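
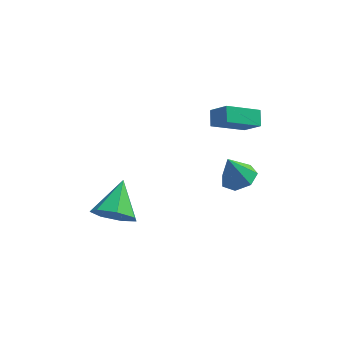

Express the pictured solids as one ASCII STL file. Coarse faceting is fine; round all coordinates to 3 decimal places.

solid 
facet normal 0.359 -0.014 -0.933
outer loop
vertex 1.816 2.451 -0.998
vertex 1.301 3.12 -1.206
vertex 2.112 3.138 -0.894
endloop
endfacet
facet normal 0.574 -0.359 0.736
outer loop
vertex 1.816 2.451 -0.998
vertex 2.112 3.138 -0.894
vertex 0.779 3.14 0.146
endloop
endfacet
facet normal 0.359 -0.013 -0.933
outer loop
vertex 2.112 3.138 -0.894
vertex 1.301 3.12 -1.206
vertex 1.797 3.811 -1.025
endloop
endfacet
facet normal 0.563 0.404 0.721
outer loop
vertex 2.112 3.138 -0.894
vertex 1.797 3.811 -1.025
vertex 0.779 3.14 0.146
endloop
endfacet
facet normal 0.360 -0.014 -0.933
outer loop
vertex 1.797 3.811 -1.025
vertex 1.301 3.12 -1.206
vertex 1.108 3.964 -1.293
endloop
endfacet
facet normal -0.001 0.868 0.497
outer loop
vertex 1.797 3.811 -1.025
vertex 1.108 3.964 -1.293
vertex 0.779 3.14 0.146
endloop
endfacet
facet normal 0.360 -0.014 -0.933
outer loop
vertex 1.108 3.964 -1.293
vertex 1.301 3.12 -1.206
vertex 0.564 3.481 -1.496
endloop
endfacet
facet normal -0.693 0.683 0.232
outer loop
vertex 1.108 3.964 -1.293
vertex 0.564 3.481 -1.496
vertex 0.779 3.14 0.146
endloop
endfacet
facet normal 0.360 -0.015 -0.933
outer loop
vertex 0.564 3.481 -1.496
vertex 1.301 3.12 -1.206
vertex 0.575 2.727 -1.48
endloop
endfacet
facet normal -0.992 -0.012 0.127
outer loop
vertex 0.564 3.481 -1.496
vertex 0.575 2.727 -1.48
vertex 0.779 3.14 0.146
endloop
endfacet
facet normal 0.359 -0.013 -0.933
outer loop
vertex 0.575 2.727 -1.48
vertex 1.301 3.12 -1.206
vertex 1.132 2.268 -1.259
endloop
endfacet
facet normal -0.673 -0.692 0.260
outer loop
vertex 0.575 2.727 -1.48
vertex 1.132 2.268 -1.259
vertex 0.779 3.14 0.146
endloop
endfacet
facet normal 0.360 -0.013 -0.933
outer loop
vertex 1.132 2.268 -1.259
vertex 1.301 3.12 -1.206
vertex 1.816 2.451 -0.998
endloop
endfacet
facet normal 0.024 -0.847 0.531
outer loop
vertex 1.132 2.268 -1.259
vertex 1.816 2.451 -0.998
vertex 0.779 3.14 0.146
endloop
endfacet
facet normal -0.589 0.399 -0.702
outer loop
vertex -0.013 3.15 3.715
vertex 1.431 3.748 2.843
vertex 0.019 2.458 3.295
endloop
endfacet
facet normal -0.807 -0.333 0.488
outer loop
vertex 0.709 1.992 4.117
vertex -0.013 3.15 3.715
vertex 0.019 2.458 3.295
endloop
endfacet
facet normal -0.589 0.399 -0.703
outer loop
vertex 0.019 2.458 3.295
vertex 1.431 3.748 2.843
vertex 1.464 3.057 2.423
endloop
endfacet
facet normal 0.041 -0.854 -0.519
outer loop
vertex 1.464 3.057 2.423
vertex 0.709 1.992 4.117
vertex 0.019 2.458 3.295
endloop
endfacet
facet normal -0.041 0.854 0.518
outer loop
vertex -0.013 3.15 3.715
vertex 2.121 3.282 3.665
vertex 1.431 3.748 2.843
endloop
endfacet
facet normal -0.807 -0.334 0.487
outer loop
vertex 0.676 2.683 4.537
vertex -0.013 3.15 3.715
vertex 0.709 1.992 4.117
endloop
endfacet
facet normal -0.041 0.854 0.519
outer loop
vertex 0.676 2.683 4.537
vertex 2.121 3.282 3.665
vertex -0.013 3.15 3.715
endloop
endfacet
facet normal 0.807 0.335 -0.487
outer loop
vertex 1.431 3.748 2.843
vertex 2.121 3.282 3.665
vertex 1.464 3.057 2.423
endloop
endfacet
facet normal 0.040 -0.854 -0.519
outer loop
vertex 2.153 2.59 3.245
vertex 0.709 1.992 4.117
vertex 1.464 3.057 2.423
endloop
endfacet
facet normal 0.807 0.333 -0.487
outer loop
vertex 1.464 3.057 2.423
vertex 2.121 3.282 3.665
vertex 2.153 2.59 3.245
endloop
endfacet
facet normal 0.589 -0.399 0.703
outer loop
vertex 2.153 2.59 3.245
vertex 0.676 2.683 4.537
vertex 0.709 1.992 4.117
endloop
endfacet
facet normal 0.589 -0.399 0.702
outer loop
vertex 2.121 3.282 3.665
vertex 0.676 2.683 4.537
vertex 2.153 2.59 3.245
endloop
endfacet
facet normal -0.178 -0.858 -0.481
outer loop
vertex -3.042 -1.211 0.597
vertex -3.941 -0.827 0.245
vertex -2.999 -0.777 -0.193
endloop
endfacet
facet normal 0.955 0.236 0.181
outer loop
vertex -3.042 -1.211 0.597
vertex -2.999 -0.777 -0.193
vertex -3.619 0.727 1.115
endloop
endfacet
facet normal -0.178 -0.859 -0.480
outer loop
vertex -2.999 -0.777 -0.193
vertex -3.941 -0.827 0.245
vertex -3.666 -0.381 -0.654
endloop
endfacet
facet normal 0.659 0.630 -0.412
outer loop
vertex -2.999 -0.777 -0.193
vertex -3.666 -0.381 -0.654
vertex -3.619 0.727 1.115
endloop
endfacet
facet normal -0.179 -0.859 -0.481
outer loop
vertex -3.666 -0.381 -0.654
vertex -3.941 -0.827 0.245
vertex -4.54 -0.32 -0.438
endloop
endfacet
facet normal -0.071 0.846 -0.528
outer loop
vertex -3.666 -0.381 -0.654
vertex -4.54 -0.32 -0.438
vertex -3.619 0.727 1.115
endloop
endfacet
facet normal -0.178 -0.858 -0.481
outer loop
vertex -4.54 -0.32 -0.438
vertex -3.941 -0.827 0.245
vertex -4.964 -0.641 0.292
endloop
endfacet
facet normal -0.686 0.723 -0.081
outer loop
vertex -4.54 -0.32 -0.438
vertex -4.964 -0.641 0.292
vertex -3.619 0.727 1.115
endloop
endfacet
facet normal -0.178 -0.858 -0.481
outer loop
vertex -4.964 -0.641 0.292
vertex -3.941 -0.827 0.245
vertex -4.617 -1.102 0.986
endloop
endfacet
facet normal -0.722 0.352 0.595
outer loop
vertex -4.964 -0.641 0.292
vertex -4.617 -1.102 0.986
vertex -3.619 0.727 1.115
endloop
endfacet
facet normal -0.178 -0.858 -0.481
outer loop
vertex -4.617 -1.102 0.986
vertex -3.941 -0.827 0.245
vertex -3.762 -1.356 1.122
endloop
endfacet
facet normal -0.153 0.014 0.988
outer loop
vertex -4.617 -1.102 0.986
vertex -3.762 -1.356 1.122
vertex -3.619 0.727 1.115
endloop
endfacet
facet normal -0.178 -0.858 -0.481
outer loop
vertex -3.762 -1.356 1.122
vertex -3.941 -0.827 0.245
vertex -3.042 -1.211 0.597
endloop
endfacet
facet normal 0.594 -0.038 0.804
outer loop
vertex -3.762 -1.356 1.122
vertex -3.042 -1.211 0.597
vertex -3.619 0.727 1.115
endloop
endfacet

endsolid


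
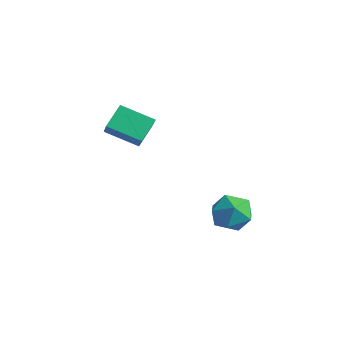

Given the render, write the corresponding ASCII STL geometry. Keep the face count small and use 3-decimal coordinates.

solid 
facet normal -0.590 0.381 -0.712
outer loop
vertex -5.265 0.85 2.805
vertex -3.711 1.831 2.041
vertex -4.954 -0.339 1.911
endloop
endfacet
facet normal -0.781 -0.493 0.383
outer loop
vertex -4.069 -0.911 2.979
vertex -5.265 0.85 2.805
vertex -4.954 -0.339 1.911
endloop
endfacet
facet normal -0.590 0.381 -0.712
outer loop
vertex -4.954 -0.339 1.911
vertex -3.711 1.831 2.041
vertex -3.4 0.642 1.147
endloop
endfacet
facet normal 0.205 -0.782 -0.588
outer loop
vertex -3.4 0.642 1.147
vertex -4.069 -0.911 2.979
vertex -4.954 -0.339 1.911
endloop
endfacet
facet normal -0.205 0.782 0.588
outer loop
vertex -5.265 0.85 2.805
vertex -2.826 1.259 3.109
vertex -3.711 1.831 2.041
endloop
endfacet
facet normal -0.781 -0.493 0.383
outer loop
vertex -4.38 0.278 3.873
vertex -5.265 0.85 2.805
vertex -4.069 -0.911 2.979
endloop
endfacet
facet normal -0.205 0.782 0.588
outer loop
vertex -4.38 0.278 3.873
vertex -2.826 1.259 3.109
vertex -5.265 0.85 2.805
endloop
endfacet
facet normal 0.781 0.493 -0.383
outer loop
vertex -3.711 1.831 2.041
vertex -2.826 1.259 3.109
vertex -3.4 0.642 1.147
endloop
endfacet
facet normal 0.205 -0.782 -0.588
outer loop
vertex -2.515 0.07 2.215
vertex -4.069 -0.911 2.979
vertex -3.4 0.642 1.147
endloop
endfacet
facet normal 0.781 0.493 -0.383
outer loop
vertex -3.4 0.642 1.147
vertex -2.826 1.259 3.109
vertex -2.515 0.07 2.215
endloop
endfacet
facet normal 0.590 -0.381 0.712
outer loop
vertex -2.515 0.07 2.215
vertex -4.38 0.278 3.873
vertex -4.069 -0.911 2.979
endloop
endfacet
facet normal 0.590 -0.381 0.712
outer loop
vertex -2.826 1.259 3.109
vertex -4.38 0.278 3.873
vertex -2.515 0.07 2.215
endloop
endfacet
facet normal -0.885 0.400 -0.238
outer loop
vertex 1.274 2.461 -2.623
vertex 0.749 1.841 -1.714
vertex 1.199 2.956 -1.511
endloop
endfacet
facet normal -0.351 0.846 -0.400
outer loop
vertex 1.274 2.461 -2.623
vertex 1.199 2.956 -1.511
vertex 2.224 3.073 -2.163
endloop
endfacet
facet normal 0.084 0.512 -0.855
outer loop
vertex 1.274 2.461 -2.623
vertex 2.224 3.073 -2.163
vertex 2.406 2.03 -2.769
endloop
endfacet
facet normal -0.179 -0.141 -0.974
outer loop
vertex 1.274 2.461 -2.623
vertex 2.406 2.03 -2.769
vertex 1.495 1.269 -2.491
endloop
endfacet
facet normal -0.778 -0.210 -0.592
outer loop
vertex 1.274 2.461 -2.623
vertex 1.495 1.269 -2.491
vertex 0.749 1.841 -1.714
endloop
endfacet
facet normal 0.014 0.980 0.198
outer loop
vertex 2.224 3.073 -2.163
vertex 1.199 2.956 -1.511
vertex 2.285 2.831 -0.969
endloop
endfacet
facet normal -0.849 0.259 0.461
outer loop
vertex 1.199 2.956 -1.511
vertex 0.749 1.841 -1.714
vertex 1.374 2.07 -0.691
endloop
endfacet
facet normal -0.676 -0.728 -0.113
outer loop
vertex 0.749 1.841 -1.714
vertex 1.495 1.269 -2.491
vertex 1.556 1.027 -1.297
endloop
endfacet
facet normal 0.293 -0.618 -0.730
outer loop
vertex 1.495 1.269 -2.491
vertex 2.406 2.03 -2.769
vertex 2.581 1.144 -1.949
endloop
endfacet
facet normal 0.720 0.438 -0.538
outer loop
vertex 2.406 2.03 -2.769
vertex 2.224 3.073 -2.163
vertex 3.031 2.259 -1.746
endloop
endfacet
facet normal 0.179 0.141 0.974
outer loop
vertex 2.506 1.639 -0.837
vertex 2.285 2.831 -0.969
vertex 1.374 2.07 -0.691
endloop
endfacet
facet normal -0.084 -0.512 0.855
outer loop
vertex 2.506 1.639 -0.837
vertex 1.374 2.07 -0.691
vertex 1.556 1.027 -1.297
endloop
endfacet
facet normal 0.351 -0.846 0.400
outer loop
vertex 2.506 1.639 -0.837
vertex 1.556 1.027 -1.297
vertex 2.581 1.144 -1.949
endloop
endfacet
facet normal 0.885 -0.400 0.238
outer loop
vertex 2.506 1.639 -0.837
vertex 2.581 1.144 -1.949
vertex 3.031 2.259 -1.746
endloop
endfacet
facet normal 0.778 0.210 0.592
outer loop
vertex 2.506 1.639 -0.837
vertex 3.031 2.259 -1.746
vertex 2.285 2.831 -0.969
endloop
endfacet
facet normal -0.293 0.618 0.730
outer loop
vertex 1.374 2.07 -0.691
vertex 2.285 2.831 -0.969
vertex 1.199 2.956 -1.511
endloop
endfacet
facet normal -0.720 -0.438 0.538
outer loop
vertex 1.556 1.027 -1.297
vertex 1.374 2.07 -0.691
vertex 0.749 1.841 -1.714
endloop
endfacet
facet normal -0.014 -0.980 -0.198
outer loop
vertex 2.581 1.144 -1.949
vertex 1.556 1.027 -1.297
vertex 1.495 1.269 -2.491
endloop
endfacet
facet normal 0.849 -0.259 -0.461
outer loop
vertex 3.031 2.259 -1.746
vertex 2.581 1.144 -1.949
vertex 2.406 2.03 -2.769
endloop
endfacet
facet normal 0.676 0.728 0.113
outer loop
vertex 2.285 2.831 -0.969
vertex 3.031 2.259 -1.746
vertex 2.224 3.073 -2.163
endloop
endfacet

endsolid


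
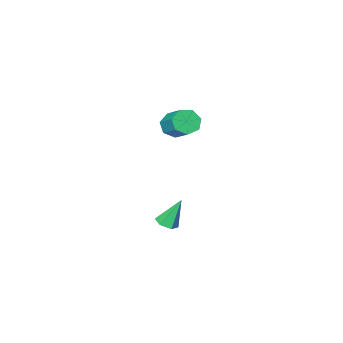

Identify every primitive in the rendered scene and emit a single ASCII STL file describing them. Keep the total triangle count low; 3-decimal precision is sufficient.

solid 
facet normal 0.386 -0.174 -0.906
outer loop
vertex -0.143 -0.627 -3.553
vertex -0.653 -0.838 -3.73
vertex -0.537 -0.273 -3.789
endloop
endfacet
facet normal 0.478 0.789 0.385
outer loop
vertex -0.143 -0.627 -3.553
vertex -0.537 -0.273 -3.789
vertex -1.267 -0.562 -2.29
endloop
endfacet
facet normal 0.386 -0.174 -0.906
outer loop
vertex -0.537 -0.273 -3.789
vertex -0.653 -0.838 -3.73
vertex -1.047 -0.484 -3.966
endloop
endfacet
facet normal -0.380 0.925 -0.007
outer loop
vertex -0.537 -0.273 -3.789
vertex -1.047 -0.484 -3.966
vertex -1.267 -0.562 -2.29
endloop
endfacet
facet normal 0.386 -0.174 -0.906
outer loop
vertex -1.047 -0.484 -3.966
vertex -0.653 -0.838 -3.73
vertex -1.164 -1.049 -3.907
endloop
endfacet
facet normal -0.975 0.189 -0.119
outer loop
vertex -1.047 -0.484 -3.966
vertex -1.164 -1.049 -3.907
vertex -1.267 -0.562 -2.29
endloop
endfacet
facet normal 0.386 -0.174 -0.906
outer loop
vertex -1.164 -1.049 -3.907
vertex -0.653 -0.838 -3.73
vertex -0.77 -1.403 -3.671
endloop
endfacet
facet normal -0.711 -0.684 0.161
outer loop
vertex -1.164 -1.049 -3.907
vertex -0.77 -1.403 -3.671
vertex -1.267 -0.562 -2.29
endloop
endfacet
facet normal 0.384 -0.174 -0.907
outer loop
vertex -0.77 -1.403 -3.671
vertex -0.653 -0.838 -3.73
vertex -0.259 -1.192 -3.495
endloop
endfacet
facet normal 0.148 -0.820 0.553
outer loop
vertex -0.77 -1.403 -3.671
vertex -0.259 -1.192 -3.495
vertex -1.267 -0.562 -2.29
endloop
endfacet
facet normal 0.386 -0.172 -0.906
outer loop
vertex -0.259 -1.192 -3.495
vertex -0.653 -0.838 -3.73
vertex -0.143 -0.627 -3.553
endloop
endfacet
facet normal 0.742 -0.084 0.665
outer loop
vertex -0.259 -1.192 -3.495
vertex -0.143 -0.627 -3.553
vertex -1.267 -0.562 -2.29
endloop
endfacet
facet normal -0.130 -0.824 -0.552
outer loop
vertex -0.884 -1.719 2.339
vertex -1.5 -1.46 2.097
vertex -0.849 -1.381 1.826
endloop
endfacet
facet normal 0.990 -0.140 -0.025
outer loop
vertex -0.884 -1.719 2.339
vertex -0.849 -1.381 1.826
vertex -0.685 -0.46 3.184
endloop
endfacet
facet normal 0.990 -0.141 -0.024
outer loop
vertex -0.685 -0.46 3.184
vertex -0.849 -1.381 1.826
vertex -0.649 -0.121 2.671
endloop
endfacet
facet normal 0.131 0.823 0.553
outer loop
vertex -0.685 -0.46 3.184
vertex -0.649 -0.121 2.671
vertex -1.3 -0.2 2.943
endloop
endfacet
facet normal -0.130 -0.823 -0.552
outer loop
vertex -0.849 -1.381 1.826
vertex -1.5 -1.46 2.097
vertex -1.303 -1.102 1.517
endloop
endfacet
facet normal 0.663 0.341 -0.666
outer loop
vertex -0.849 -1.381 1.826
vertex -1.303 -1.102 1.517
vertex -0.649 -0.121 2.671
endloop
endfacet
facet normal 0.662 0.342 -0.666
outer loop
vertex -0.649 -0.121 2.671
vertex -1.303 -1.102 1.517
vertex -1.104 0.158 2.362
endloop
endfacet
facet normal 0.131 0.824 0.552
outer loop
vertex -0.649 -0.121 2.671
vertex -1.104 0.158 2.362
vertex -1.3 -0.2 2.943
endloop
endfacet
facet normal -0.131 -0.823 -0.553
outer loop
vertex -1.303 -1.102 1.517
vertex -1.5 -1.46 2.097
vertex -1.906 -1.092 1.645
endloop
endfacet
facet normal -0.162 0.567 -0.808
outer loop
vertex -1.303 -1.102 1.517
vertex -1.906 -1.092 1.645
vertex -1.104 0.158 2.362
endloop
endfacet
facet normal -0.164 0.568 -0.806
outer loop
vertex -1.104 0.158 2.362
vertex -1.906 -1.092 1.645
vertex -1.706 0.167 2.491
endloop
endfacet
facet normal 0.131 0.824 0.552
outer loop
vertex -1.104 0.158 2.362
vertex -1.706 0.167 2.491
vertex -1.3 -0.2 2.943
endloop
endfacet
facet normal -0.131 -0.823 -0.553
outer loop
vertex -1.906 -1.092 1.645
vertex -1.5 -1.46 2.097
vertex -2.202 -1.36 2.114
endloop
endfacet
facet normal -0.867 0.365 -0.339
outer loop
vertex -1.906 -1.092 1.645
vertex -2.202 -1.36 2.114
vertex -1.706 0.167 2.491
endloop
endfacet
facet normal -0.866 0.366 -0.341
outer loop
vertex -1.706 0.167 2.491
vertex -2.202 -1.36 2.114
vertex -2.003 -0.1 2.959
endloop
endfacet
facet normal 0.130 0.824 0.552
outer loop
vertex -1.706 0.167 2.491
vertex -2.003 -0.1 2.959
vertex -1.3 -0.2 2.943
endloop
endfacet
facet normal -0.131 -0.824 -0.552
outer loop
vertex -2.202 -1.36 2.114
vertex -1.5 -1.46 2.097
vertex -1.97 -1.703 2.571
endloop
endfacet
facet normal -0.917 -0.111 0.382
outer loop
vertex -2.202 -1.36 2.114
vertex -1.97 -1.703 2.571
vertex -2.003 -0.1 2.959
endloop
endfacet
facet normal -0.917 -0.111 0.382
outer loop
vertex -2.003 -0.1 2.959
vertex -1.97 -1.703 2.571
vertex -1.771 -0.443 3.416
endloop
endfacet
facet normal 0.130 0.824 0.552
outer loop
vertex -2.003 -0.1 2.959
vertex -1.771 -0.443 3.416
vertex -1.3 -0.2 2.943
endloop
endfacet
facet normal -0.131 -0.823 -0.552
outer loop
vertex -1.97 -1.703 2.571
vertex -1.5 -1.46 2.097
vertex -1.384 -1.863 2.67
endloop
endfacet
facet normal -0.276 -0.505 0.818
outer loop
vertex -1.97 -1.703 2.571
vertex -1.384 -1.863 2.67
vertex -1.771 -0.443 3.416
endloop
endfacet
facet normal -0.277 -0.505 0.818
outer loop
vertex -1.771 -0.443 3.416
vertex -1.384 -1.863 2.67
vertex -1.184 -0.603 3.516
endloop
endfacet
facet normal 0.130 0.823 0.553
outer loop
vertex -1.771 -0.443 3.416
vertex -1.184 -0.603 3.516
vertex -1.3 -0.2 2.943
endloop
endfacet
facet normal -0.129 -0.823 -0.553
outer loop
vertex -1.384 -1.863 2.67
vertex -1.5 -1.46 2.097
vertex -0.884 -1.719 2.339
endloop
endfacet
facet normal 0.571 -0.518 0.637
outer loop
vertex -1.384 -1.863 2.67
vertex -0.884 -1.719 2.339
vertex -1.184 -0.603 3.516
endloop
endfacet
facet normal 0.572 -0.518 0.637
outer loop
vertex -1.184 -0.603 3.516
vertex -0.884 -1.719 2.339
vertex -0.685 -0.46 3.184
endloop
endfacet
facet normal 0.132 0.823 0.552
outer loop
vertex -1.184 -0.603 3.516
vertex -0.685 -0.46 3.184
vertex -1.3 -0.2 2.943
endloop
endfacet

endsolid


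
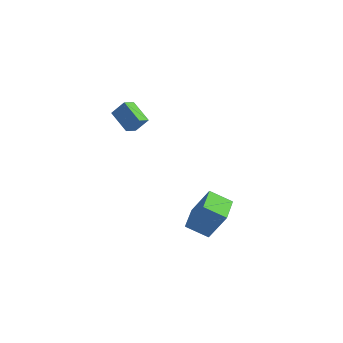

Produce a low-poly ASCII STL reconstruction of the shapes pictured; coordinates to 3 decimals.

solid 
facet normal -0.488 -0.130 -0.863
outer loop
vertex 2.1 -1.598 -4.271
vertex 1.34 0.068 -4.091
vertex 3.223 -1.008 -4.995
endloop
endfacet
facet normal 0.413 -0.906 -0.097
outer loop
vertex 4.2 -0.748 -3.269
vertex 2.1 -1.598 -4.271
vertex 3.223 -1.008 -4.995
endloop
endfacet
facet normal -0.488 -0.130 -0.863
outer loop
vertex 3.223 -1.008 -4.995
vertex 1.34 0.068 -4.091
vertex 2.463 0.658 -4.815
endloop
endfacet
facet normal 0.769 0.404 -0.496
outer loop
vertex 2.463 0.658 -4.815
vertex 4.2 -0.748 -3.269
vertex 3.223 -1.008 -4.995
endloop
endfacet
facet normal -0.769 -0.404 0.496
outer loop
vertex 2.1 -1.598 -4.271
vertex 2.317 0.328 -2.365
vertex 1.34 0.068 -4.091
endloop
endfacet
facet normal 0.413 -0.906 -0.097
outer loop
vertex 3.077 -1.338 -2.545
vertex 2.1 -1.598 -4.271
vertex 4.2 -0.748 -3.269
endloop
endfacet
facet normal -0.769 -0.404 0.496
outer loop
vertex 3.077 -1.338 -2.545
vertex 2.317 0.328 -2.365
vertex 2.1 -1.598 -4.271
endloop
endfacet
facet normal -0.413 0.906 0.097
outer loop
vertex 1.34 0.068 -4.091
vertex 2.317 0.328 -2.365
vertex 2.463 0.658 -4.815
endloop
endfacet
facet normal 0.769 0.404 -0.496
outer loop
vertex 3.44 0.918 -3.089
vertex 4.2 -0.748 -3.269
vertex 2.463 0.658 -4.815
endloop
endfacet
facet normal -0.413 0.906 0.097
outer loop
vertex 2.463 0.658 -4.815
vertex 2.317 0.328 -2.365
vertex 3.44 0.918 -3.089
endloop
endfacet
facet normal 0.488 0.130 0.863
outer loop
vertex 3.44 0.918 -3.089
vertex 3.077 -1.338 -2.545
vertex 4.2 -0.748 -3.269
endloop
endfacet
facet normal 0.488 0.130 0.863
outer loop
vertex 2.317 0.328 -2.365
vertex 3.077 -1.338 -2.545
vertex 3.44 0.918 -3.089
endloop
endfacet
facet normal -0.815 0.238 0.528
outer loop
vertex -1.859 -1.62 3.927
vertex -1.819 -0.843 3.639
vertex -2.505 -1.909 3.059
endloop
endfacet
facet normal -0.048 -0.936 0.347
outer loop
vertex -1.241 -2.277 2.241
vertex -1.859 -1.62 3.927
vertex -2.505 -1.909 3.059
endloop
endfacet
facet normal -0.815 0.238 0.528
outer loop
vertex -2.505 -1.909 3.059
vertex -1.819 -0.843 3.639
vertex -2.465 -1.132 2.771
endloop
endfacet
facet normal -0.577 -0.258 -0.775
outer loop
vertex -2.465 -1.132 2.771
vertex -1.241 -2.277 2.241
vertex -2.505 -1.909 3.059
endloop
endfacet
facet normal 0.577 0.258 0.775
outer loop
vertex -1.859 -1.62 3.927
vertex -0.555 -1.211 2.821
vertex -1.819 -0.843 3.639
endloop
endfacet
facet normal -0.048 -0.936 0.347
outer loop
vertex -0.595 -1.988 3.109
vertex -1.859 -1.62 3.927
vertex -1.241 -2.277 2.241
endloop
endfacet
facet normal 0.577 0.258 0.775
outer loop
vertex -0.595 -1.988 3.109
vertex -0.555 -1.211 2.821
vertex -1.859 -1.62 3.927
endloop
endfacet
facet normal 0.048 0.936 -0.347
outer loop
vertex -1.819 -0.843 3.639
vertex -0.555 -1.211 2.821
vertex -2.465 -1.132 2.771
endloop
endfacet
facet normal -0.577 -0.258 -0.775
outer loop
vertex -1.201 -1.5 1.953
vertex -1.241 -2.277 2.241
vertex -2.465 -1.132 2.771
endloop
endfacet
facet normal 0.048 0.936 -0.347
outer loop
vertex -2.465 -1.132 2.771
vertex -0.555 -1.211 2.821
vertex -1.201 -1.5 1.953
endloop
endfacet
facet normal 0.815 -0.238 -0.528
outer loop
vertex -1.201 -1.5 1.953
vertex -0.595 -1.988 3.109
vertex -1.241 -2.277 2.241
endloop
endfacet
facet normal 0.815 -0.238 -0.528
outer loop
vertex -0.555 -1.211 2.821
vertex -0.595 -1.988 3.109
vertex -1.201 -1.5 1.953
endloop
endfacet

endsolid


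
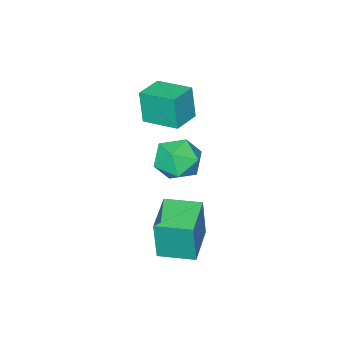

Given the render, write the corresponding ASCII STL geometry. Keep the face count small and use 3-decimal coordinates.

solid 
facet normal -0.534 0.844 0.048
outer loop
vertex 1.949 -0.262 -1.61
vertex 3.462 0.703 -1.754
vertex 1.766 -0.266 -3.571
endloop
endfacet
facet normal -0.841 -0.536 0.080
outer loop
vertex 2.598 -1.583 -3.646
vertex 1.949 -0.262 -1.61
vertex 1.766 -0.266 -3.571
endloop
endfacet
facet normal -0.534 0.844 0.048
outer loop
vertex 1.766 -0.266 -3.571
vertex 3.462 0.703 -1.754
vertex 3.278 0.699 -3.715
endloop
endfacet
facet normal -0.093 -0.002 -0.996
outer loop
vertex 3.278 0.699 -3.715
vertex 2.598 -1.583 -3.646
vertex 1.766 -0.266 -3.571
endloop
endfacet
facet normal 0.093 0.002 0.996
outer loop
vertex 1.949 -0.262 -1.61
vertex 4.294 -0.614 -1.829
vertex 3.462 0.703 -1.754
endloop
endfacet
facet normal -0.840 -0.536 0.080
outer loop
vertex 2.782 -1.579 -1.685
vertex 1.949 -0.262 -1.61
vertex 2.598 -1.583 -3.646
endloop
endfacet
facet normal 0.093 0.002 0.996
outer loop
vertex 2.782 -1.579 -1.685
vertex 4.294 -0.614 -1.829
vertex 1.949 -0.262 -1.61
endloop
endfacet
facet normal 0.841 0.536 -0.080
outer loop
vertex 3.462 0.703 -1.754
vertex 4.294 -0.614 -1.829
vertex 3.278 0.699 -3.715
endloop
endfacet
facet normal -0.093 -0.002 -0.996
outer loop
vertex 4.111 -0.618 -3.79
vertex 2.598 -1.583 -3.646
vertex 3.278 0.699 -3.715
endloop
endfacet
facet normal 0.840 0.536 -0.080
outer loop
vertex 3.278 0.699 -3.715
vertex 4.294 -0.614 -1.829
vertex 4.111 -0.618 -3.79
endloop
endfacet
facet normal 0.534 -0.844 -0.048
outer loop
vertex 4.111 -0.618 -3.79
vertex 2.782 -1.579 -1.685
vertex 2.598 -1.583 -3.646
endloop
endfacet
facet normal 0.534 -0.844 -0.048
outer loop
vertex 4.294 -0.614 -1.829
vertex 2.782 -1.579 -1.685
vertex 4.111 -0.618 -3.79
endloop
endfacet
facet normal -0.977 -0.202 -0.063
outer loop
vertex 0.233 -4.494 2.456
vertex -0.112 -2.9 2.702
vertex 0.282 -4.243 0.896
endloop
endfacet
facet normal 0.210 -0.966 -0.149
outer loop
vertex 1.552 -3.98 0.978
vertex 0.233 -4.494 2.456
vertex 0.282 -4.243 0.896
endloop
endfacet
facet normal -0.977 -0.202 -0.063
outer loop
vertex 0.282 -4.243 0.896
vertex -0.112 -2.9 2.702
vertex -0.064 -2.649 1.143
endloop
endfacet
facet normal 0.031 0.160 -0.987
outer loop
vertex -0.064 -2.649 1.143
vertex 1.552 -3.98 0.978
vertex 0.282 -4.243 0.896
endloop
endfacet
facet normal -0.031 -0.159 0.987
outer loop
vertex 0.233 -4.494 2.456
vertex 1.158 -2.637 2.784
vertex -0.112 -2.9 2.702
endloop
endfacet
facet normal 0.209 -0.966 -0.149
outer loop
vertex 1.504 -4.231 2.537
vertex 0.233 -4.494 2.456
vertex 1.552 -3.98 0.978
endloop
endfacet
facet normal -0.030 -0.159 0.987
outer loop
vertex 1.504 -4.231 2.537
vertex 1.158 -2.637 2.784
vertex 0.233 -4.494 2.456
endloop
endfacet
facet normal -0.210 0.966 0.149
outer loop
vertex -0.112 -2.9 2.702
vertex 1.158 -2.637 2.784
vertex -0.064 -2.649 1.143
endloop
endfacet
facet normal 0.030 0.159 -0.987
outer loop
vertex 1.207 -2.386 1.224
vertex 1.552 -3.98 0.978
vertex -0.064 -2.649 1.143
endloop
endfacet
facet normal -0.209 0.966 0.149
outer loop
vertex -0.064 -2.649 1.143
vertex 1.158 -2.637 2.784
vertex 1.207 -2.386 1.224
endloop
endfacet
facet normal 0.977 0.202 0.063
outer loop
vertex 1.207 -2.386 1.224
vertex 1.504 -4.231 2.537
vertex 1.552 -3.98 0.978
endloop
endfacet
facet normal 0.977 0.202 0.063
outer loop
vertex 1.158 -2.637 2.784
vertex 1.504 -4.231 2.537
vertex 1.207 -2.386 1.224
endloop
endfacet
facet normal -0.639 0.522 0.564
outer loop
vertex -0.728 -2.941 -1.626
vertex -0.139 -3.234 -0.687
vertex 0.134 -2.28 -1.261
endloop
endfacet
facet normal -0.583 0.808 -0.087
outer loop
vertex -0.728 -2.941 -1.626
vertex 0.134 -2.28 -1.261
vertex 0.008 -2.491 -2.38
endloop
endfacet
facet normal -0.766 0.308 -0.564
outer loop
vertex -0.728 -2.941 -1.626
vertex 0.008 -2.491 -2.38
vertex -0.341 -3.576 -2.499
endloop
endfacet
facet normal -0.936 -0.286 -0.207
outer loop
vertex -0.728 -2.941 -1.626
vertex -0.341 -3.576 -2.499
vertex -0.432 -4.035 -1.453
endloop
endfacet
facet normal -0.858 -0.155 0.490
outer loop
vertex -0.728 -2.941 -1.626
vertex -0.432 -4.035 -1.453
vertex -0.139 -3.234 -0.687
endloop
endfacet
facet normal 0.102 0.975 -0.195
outer loop
vertex 0.008 -2.491 -2.38
vertex 0.134 -2.28 -1.261
vertex 1.052 -2.505 -1.907
endloop
endfacet
facet normal 0.010 0.513 0.858
outer loop
vertex 0.134 -2.28 -1.261
vertex -0.139 -3.234 -0.687
vertex 0.961 -2.964 -0.861
endloop
endfacet
facet normal -0.342 -0.581 0.738
outer loop
vertex -0.139 -3.234 -0.687
vertex -0.432 -4.035 -1.453
vertex 0.612 -4.049 -0.98
endloop
endfacet
facet normal -0.468 -0.793 -0.389
outer loop
vertex -0.432 -4.035 -1.453
vertex -0.341 -3.576 -2.499
vertex 0.486 -4.26 -2.099
endloop
endfacet
facet normal -0.194 0.168 -0.966
outer loop
vertex -0.341 -3.576 -2.499
vertex 0.008 -2.491 -2.38
vertex 0.759 -3.306 -2.673
endloop
endfacet
facet normal 0.936 0.286 0.207
outer loop
vertex 1.348 -3.599 -1.734
vertex 1.052 -2.505 -1.907
vertex 0.961 -2.964 -0.861
endloop
endfacet
facet normal 0.766 -0.308 0.564
outer loop
vertex 1.348 -3.599 -1.734
vertex 0.961 -2.964 -0.861
vertex 0.612 -4.049 -0.98
endloop
endfacet
facet normal 0.583 -0.808 0.087
outer loop
vertex 1.348 -3.599 -1.734
vertex 0.612 -4.049 -0.98
vertex 0.486 -4.26 -2.099
endloop
endfacet
facet normal 0.639 -0.522 -0.564
outer loop
vertex 1.348 -3.599 -1.734
vertex 0.486 -4.26 -2.099
vertex 0.759 -3.306 -2.673
endloop
endfacet
facet normal 0.858 0.155 -0.490
outer loop
vertex 1.348 -3.599 -1.734
vertex 0.759 -3.306 -2.673
vertex 1.052 -2.505 -1.907
endloop
endfacet
facet normal 0.468 0.793 0.389
outer loop
vertex 0.961 -2.964 -0.861
vertex 1.052 -2.505 -1.907
vertex 0.134 -2.28 -1.261
endloop
endfacet
facet normal 0.194 -0.168 0.966
outer loop
vertex 0.612 -4.049 -0.98
vertex 0.961 -2.964 -0.861
vertex -0.139 -3.234 -0.687
endloop
endfacet
facet normal -0.102 -0.975 0.195
outer loop
vertex 0.486 -4.26 -2.099
vertex 0.612 -4.049 -0.98
vertex -0.432 -4.035 -1.453
endloop
endfacet
facet normal -0.010 -0.513 -0.858
outer loop
vertex 0.759 -3.306 -2.673
vertex 0.486 -4.26 -2.099
vertex -0.341 -3.576 -2.499
endloop
endfacet
facet normal 0.342 0.581 -0.738
outer loop
vertex 1.052 -2.505 -1.907
vertex 0.759 -3.306 -2.673
vertex 0.008 -2.491 -2.38
endloop
endfacet

endsolid


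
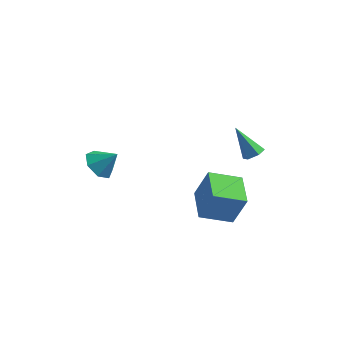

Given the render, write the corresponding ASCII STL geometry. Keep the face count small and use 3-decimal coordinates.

solid 
facet normal -0.856 -0.379 0.352
outer loop
vertex 3.606 -2.725 1.613
vertex 2.83 -0.804 1.796
vertex 2.861 -2.842 -0.326
endloop
endfacet
facet normal 0.373 -0.924 -0.088
outer loop
vertex 4.59 -2.076 -1.036
vertex 3.606 -2.725 1.613
vertex 2.861 -2.842 -0.326
endloop
endfacet
facet normal -0.856 -0.379 0.352
outer loop
vertex 2.861 -2.842 -0.326
vertex 2.83 -0.804 1.796
vertex 2.085 -0.921 -0.143
endloop
endfacet
facet normal -0.358 -0.056 -0.932
outer loop
vertex 2.085 -0.921 -0.143
vertex 4.59 -2.076 -1.036
vertex 2.861 -2.842 -0.326
endloop
endfacet
facet normal 0.358 0.056 0.932
outer loop
vertex 3.606 -2.725 1.613
vertex 4.559 -0.038 1.086
vertex 2.83 -0.804 1.796
endloop
endfacet
facet normal 0.373 -0.924 -0.088
outer loop
vertex 5.335 -1.959 0.903
vertex 3.606 -2.725 1.613
vertex 4.59 -2.076 -1.036
endloop
endfacet
facet normal 0.358 0.056 0.932
outer loop
vertex 5.335 -1.959 0.903
vertex 4.559 -0.038 1.086
vertex 3.606 -2.725 1.613
endloop
endfacet
facet normal -0.373 0.924 0.088
outer loop
vertex 2.83 -0.804 1.796
vertex 4.559 -0.038 1.086
vertex 2.085 -0.921 -0.143
endloop
endfacet
facet normal -0.358 -0.056 -0.932
outer loop
vertex 3.814 -0.155 -0.853
vertex 4.59 -2.076 -1.036
vertex 2.085 -0.921 -0.143
endloop
endfacet
facet normal -0.373 0.924 0.088
outer loop
vertex 2.085 -0.921 -0.143
vertex 4.559 -0.038 1.086
vertex 3.814 -0.155 -0.853
endloop
endfacet
facet normal 0.856 0.379 -0.352
outer loop
vertex 3.814 -0.155 -0.853
vertex 5.335 -1.959 0.903
vertex 4.59 -2.076 -1.036
endloop
endfacet
facet normal 0.856 0.379 -0.352
outer loop
vertex 4.559 -0.038 1.086
vertex 5.335 -1.959 0.903
vertex 3.814 -0.155 -0.853
endloop
endfacet
facet normal -0.701 -0.125 -0.703
outer loop
vertex -2.539 -1.82 0.824
vertex -3.252 -1.381 1.457
vertex -2.628 -0.916 0.752
endloop
endfacet
facet normal 0.974 0.079 -0.212
outer loop
vertex -2.539 -1.82 0.824
vertex -2.628 -0.916 0.752
vertex -2.228 -1.199 2.483
endloop
endfacet
facet normal -0.701 -0.123 -0.702
outer loop
vertex -2.628 -0.916 0.752
vertex -3.252 -1.381 1.457
vertex -3.186 -0.362 1.212
endloop
endfacet
facet normal 0.687 0.725 -0.040
outer loop
vertex -2.628 -0.916 0.752
vertex -3.186 -0.362 1.212
vertex -2.228 -1.199 2.483
endloop
endfacet
facet normal -0.701 -0.124 -0.703
outer loop
vertex -3.186 -0.362 1.212
vertex -3.252 -1.381 1.457
vertex -3.794 -0.575 1.856
endloop
endfacet
facet normal 0.169 0.877 0.450
outer loop
vertex -3.186 -0.362 1.212
vertex -3.794 -0.575 1.856
vertex -2.228 -1.199 2.483
endloop
endfacet
facet normal -0.701 -0.124 -0.702
outer loop
vertex -3.794 -0.575 1.856
vertex -3.252 -1.381 1.457
vertex -3.994 -1.395 2.2
endloop
endfacet
facet normal -0.189 0.419 0.888
outer loop
vertex -3.794 -0.575 1.856
vertex -3.994 -1.395 2.2
vertex -2.228 -1.199 2.483
endloop
endfacet
facet normal -0.701 -0.125 -0.702
outer loop
vertex -3.994 -1.395 2.2
vertex -3.252 -1.381 1.457
vertex -3.634 -2.204 1.985
endloop
endfacet
facet normal -0.118 -0.304 0.945
outer loop
vertex -3.994 -1.395 2.2
vertex -3.634 -2.204 1.985
vertex -2.228 -1.199 2.483
endloop
endfacet
facet normal -0.701 -0.125 -0.702
outer loop
vertex -3.634 -2.204 1.985
vertex -3.252 -1.381 1.457
vertex -2.987 -2.393 1.372
endloop
endfacet
facet normal 0.329 -0.747 0.578
outer loop
vertex -3.634 -2.204 1.985
vertex -2.987 -2.393 1.372
vertex -2.228 -1.199 2.483
endloop
endfacet
facet normal -0.700 -0.124 -0.703
outer loop
vertex -2.987 -2.393 1.372
vertex -3.252 -1.381 1.457
vertex -2.539 -1.82 0.824
endloop
endfacet
facet normal 0.815 -0.577 0.063
outer loop
vertex -2.987 -2.393 1.372
vertex -2.539 -1.82 0.824
vertex -2.228 -1.199 2.483
endloop
endfacet
facet normal 0.573 -0.213 -0.791
outer loop
vertex 4.881 2.46 1.046
vertex 4.498 2.893 0.652
vertex 5.059 3.135 0.993
endloop
endfacet
facet normal 0.591 -0.093 0.801
outer loop
vertex 4.881 2.46 1.046
vertex 5.059 3.135 0.993
vertex 3.282 3.347 2.328
endloop
endfacet
facet normal 0.573 -0.214 -0.791
outer loop
vertex 5.059 3.135 0.993
vertex 4.498 2.893 0.652
vertex 4.676 3.568 0.598
endloop
endfacet
facet normal 0.429 0.786 0.446
outer loop
vertex 5.059 3.135 0.993
vertex 4.676 3.568 0.598
vertex 3.282 3.347 2.328
endloop
endfacet
facet normal 0.573 -0.214 -0.791
outer loop
vertex 4.676 3.568 0.598
vertex 4.498 2.893 0.652
vertex 4.115 3.326 0.257
endloop
endfacet
facet normal -0.320 0.937 -0.138
outer loop
vertex 4.676 3.568 0.598
vertex 4.115 3.326 0.257
vertex 3.282 3.347 2.328
endloop
endfacet
facet normal 0.573 -0.214 -0.791
outer loop
vertex 4.115 3.326 0.257
vertex 4.498 2.893 0.652
vertex 3.936 2.652 0.31
endloop
endfacet
facet normal -0.906 0.212 -0.367
outer loop
vertex 4.115 3.326 0.257
vertex 3.936 2.652 0.31
vertex 3.282 3.347 2.328
endloop
endfacet
facet normal 0.573 -0.214 -0.791
outer loop
vertex 3.936 2.652 0.31
vertex 4.498 2.893 0.652
vertex 4.319 2.218 0.705
endloop
endfacet
facet normal -0.745 -0.667 -0.011
outer loop
vertex 3.936 2.652 0.31
vertex 4.319 2.218 0.705
vertex 3.282 3.347 2.328
endloop
endfacet
facet normal 0.572 -0.214 -0.792
outer loop
vertex 4.319 2.218 0.705
vertex 4.498 2.893 0.652
vertex 4.881 2.46 1.046
endloop
endfacet
facet normal 0.005 -0.819 0.573
outer loop
vertex 4.319 2.218 0.705
vertex 4.881 2.46 1.046
vertex 3.282 3.347 2.328
endloop
endfacet

endsolid


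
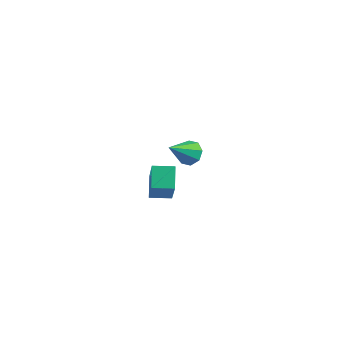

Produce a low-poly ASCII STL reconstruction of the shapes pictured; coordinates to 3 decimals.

solid 
facet normal 0.233 0.693 -0.682
outer loop
vertex -2.582 1.667 -1.165
vertex -3.24 1.907 -1.146
vertex -2.65 2.051 -0.798
endloop
endfacet
facet normal 0.821 -0.312 0.479
outer loop
vertex -2.582 1.667 -1.165
vertex -2.65 2.051 -0.798
vertex -3.64 0.713 0.026
endloop
endfacet
facet normal 0.232 0.694 -0.681
outer loop
vertex -2.65 2.051 -0.798
vertex -3.24 1.907 -1.146
vertex -3.063 2.35 -0.634
endloop
endfacet
facet normal 0.473 0.181 0.862
outer loop
vertex -2.65 2.051 -0.798
vertex -3.063 2.35 -0.634
vertex -3.64 0.713 0.026
endloop
endfacet
facet normal 0.233 0.694 -0.681
outer loop
vertex -3.063 2.35 -0.634
vertex -3.24 1.907 -1.146
vertex -3.579 2.39 -0.77
endloop
endfacet
facet normal -0.200 0.426 0.882
outer loop
vertex -3.063 2.35 -0.634
vertex -3.579 2.39 -0.77
vertex -3.64 0.713 0.026
endloop
endfacet
facet normal 0.233 0.694 -0.681
outer loop
vertex -3.579 2.39 -0.77
vertex -3.24 1.907 -1.146
vertex -3.897 2.147 -1.126
endloop
endfacet
facet normal -0.803 0.279 0.527
outer loop
vertex -3.579 2.39 -0.77
vertex -3.897 2.147 -1.126
vertex -3.64 0.713 0.026
endloop
endfacet
facet normal 0.233 0.694 -0.682
outer loop
vertex -3.897 2.147 -1.126
vertex -3.24 1.907 -1.146
vertex -3.83 1.763 -1.494
endloop
endfacet
facet normal -0.985 -0.174 0.003
outer loop
vertex -3.897 2.147 -1.126
vertex -3.83 1.763 -1.494
vertex -3.64 0.713 0.026
endloop
endfacet
facet normal 0.232 0.694 -0.681
outer loop
vertex -3.83 1.763 -1.494
vertex -3.24 1.907 -1.146
vertex -3.417 1.464 -1.658
endloop
endfacet
facet normal -0.637 -0.669 -0.383
outer loop
vertex -3.83 1.763 -1.494
vertex -3.417 1.464 -1.658
vertex -3.64 0.713 0.026
endloop
endfacet
facet normal 0.233 0.694 -0.681
outer loop
vertex -3.417 1.464 -1.658
vertex -3.24 1.907 -1.146
vertex -2.9 1.424 -1.522
endloop
endfacet
facet normal 0.035 -0.914 -0.403
outer loop
vertex -3.417 1.464 -1.658
vertex -2.9 1.424 -1.522
vertex -3.64 0.713 0.026
endloop
endfacet
facet normal 0.234 0.694 -0.681
outer loop
vertex -2.9 1.424 -1.522
vertex -3.24 1.907 -1.146
vertex -2.582 1.667 -1.165
endloop
endfacet
facet normal 0.639 -0.768 -0.047
outer loop
vertex -2.9 1.424 -1.522
vertex -2.582 1.667 -1.165
vertex -3.64 0.713 0.026
endloop
endfacet
facet normal -0.838 -0.543 0.060
outer loop
vertex -0.899 -4.991 3.221
vertex -1.391 -4.166 3.816
vertex -1.598 -4.111 1.423
endloop
endfacet
facet normal 0.435 -0.730 -0.527
outer loop
vertex -0.769 -3.574 1.364
vertex -0.899 -4.991 3.221
vertex -1.598 -4.111 1.423
endloop
endfacet
facet normal -0.838 -0.543 0.060
outer loop
vertex -1.598 -4.111 1.423
vertex -1.391 -4.166 3.816
vertex -2.09 -3.286 2.019
endloop
endfacet
facet normal -0.330 0.416 -0.848
outer loop
vertex -2.09 -3.286 2.019
vertex -0.769 -3.574 1.364
vertex -1.598 -4.111 1.423
endloop
endfacet
facet normal 0.329 -0.415 0.848
outer loop
vertex -0.899 -4.991 3.221
vertex -0.562 -3.629 3.757
vertex -1.391 -4.166 3.816
endloop
endfacet
facet normal 0.435 -0.730 -0.527
outer loop
vertex -0.07 -4.454 3.161
vertex -0.899 -4.991 3.221
vertex -0.769 -3.574 1.364
endloop
endfacet
facet normal 0.330 -0.415 0.848
outer loop
vertex -0.07 -4.454 3.161
vertex -0.562 -3.629 3.757
vertex -0.899 -4.991 3.221
endloop
endfacet
facet normal -0.435 0.730 0.527
outer loop
vertex -1.391 -4.166 3.816
vertex -0.562 -3.629 3.757
vertex -2.09 -3.286 2.019
endloop
endfacet
facet normal -0.330 0.415 -0.848
outer loop
vertex -1.261 -2.749 1.959
vertex -0.769 -3.574 1.364
vertex -2.09 -3.286 2.019
endloop
endfacet
facet normal -0.435 0.730 0.527
outer loop
vertex -2.09 -3.286 2.019
vertex -0.562 -3.629 3.757
vertex -1.261 -2.749 1.959
endloop
endfacet
facet normal 0.838 0.543 -0.060
outer loop
vertex -1.261 -2.749 1.959
vertex -0.07 -4.454 3.161
vertex -0.769 -3.574 1.364
endloop
endfacet
facet normal 0.838 0.543 -0.060
outer loop
vertex -0.562 -3.629 3.757
vertex -0.07 -4.454 3.161
vertex -1.261 -2.749 1.959
endloop
endfacet

endsolid


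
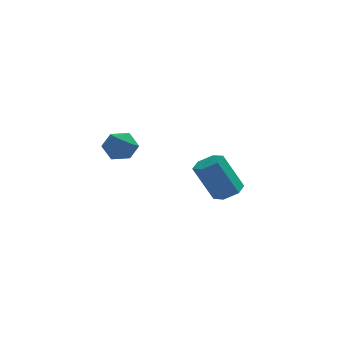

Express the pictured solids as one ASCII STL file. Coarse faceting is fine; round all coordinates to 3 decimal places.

solid 
facet normal -0.855 0.508 0.104
outer loop
vertex -2.961 -1.362 1.593
vertex -3.292 -2.003 2.005
vertex -2.887 -1.407 2.419
endloop
endfacet
facet normal -0.296 0.952 0.078
outer loop
vertex -2.961 -1.362 1.593
vertex -2.887 -1.407 2.419
vertex -2.24 -1.168 1.957
endloop
endfacet
facet normal 0.045 0.842 -0.538
outer loop
vertex -2.961 -1.362 1.593
vertex -2.24 -1.168 1.957
vertex -2.245 -1.615 1.257
endloop
endfacet
facet normal -0.303 0.330 -0.894
outer loop
vertex -2.961 -1.362 1.593
vertex -2.245 -1.615 1.257
vertex -2.895 -2.131 1.287
endloop
endfacet
facet normal -0.859 0.124 -0.497
outer loop
vertex -2.961 -1.362 1.593
vertex -2.895 -2.131 1.287
vertex -3.292 -2.003 2.005
endloop
endfacet
facet normal 0.149 0.778 0.610
outer loop
vertex -2.24 -1.168 1.957
vertex -2.887 -1.407 2.419
vertex -2.125 -1.689 2.593
endloop
endfacet
facet normal -0.756 0.061 0.652
outer loop
vertex -2.887 -1.407 2.419
vertex -3.292 -2.003 2.005
vertex -2.775 -2.205 2.623
endloop
endfacet
facet normal -0.763 -0.561 -0.322
outer loop
vertex -3.292 -2.003 2.005
vertex -2.895 -2.131 1.287
vertex -2.78 -2.652 1.923
endloop
endfacet
facet normal 0.136 -0.227 -0.964
outer loop
vertex -2.895 -2.131 1.287
vertex -2.245 -1.615 1.257
vertex -2.133 -2.413 1.461
endloop
endfacet
facet normal 0.699 0.600 -0.388
outer loop
vertex -2.245 -1.615 1.257
vertex -2.24 -1.168 1.957
vertex -1.728 -1.817 1.875
endloop
endfacet
facet normal 0.303 -0.330 0.894
outer loop
vertex -2.059 -2.458 2.287
vertex -2.125 -1.689 2.593
vertex -2.775 -2.205 2.623
endloop
endfacet
facet normal -0.045 -0.842 0.538
outer loop
vertex -2.059 -2.458 2.287
vertex -2.775 -2.205 2.623
vertex -2.78 -2.652 1.923
endloop
endfacet
facet normal 0.296 -0.952 -0.078
outer loop
vertex -2.059 -2.458 2.287
vertex -2.78 -2.652 1.923
vertex -2.133 -2.413 1.461
endloop
endfacet
facet normal 0.855 -0.508 -0.104
outer loop
vertex -2.059 -2.458 2.287
vertex -2.133 -2.413 1.461
vertex -1.728 -1.817 1.875
endloop
endfacet
facet normal 0.859 -0.124 0.497
outer loop
vertex -2.059 -2.458 2.287
vertex -1.728 -1.817 1.875
vertex -2.125 -1.689 2.593
endloop
endfacet
facet normal -0.136 0.227 0.964
outer loop
vertex -2.775 -2.205 2.623
vertex -2.125 -1.689 2.593
vertex -2.887 -1.407 2.419
endloop
endfacet
facet normal -0.699 -0.600 0.388
outer loop
vertex -2.78 -2.652 1.923
vertex -2.775 -2.205 2.623
vertex -3.292 -2.003 2.005
endloop
endfacet
facet normal -0.149 -0.778 -0.610
outer loop
vertex -2.133 -2.413 1.461
vertex -2.78 -2.652 1.923
vertex -2.895 -2.131 1.287
endloop
endfacet
facet normal 0.756 -0.061 -0.652
outer loop
vertex -1.728 -1.817 1.875
vertex -2.133 -2.413 1.461
vertex -2.245 -1.615 1.257
endloop
endfacet
facet normal 0.763 0.561 0.322
outer loop
vertex -2.125 -1.689 2.593
vertex -1.728 -1.817 1.875
vertex -2.24 -1.168 1.957
endloop
endfacet
facet normal 0.451 -0.086 -0.889
outer loop
vertex 3.3 3.816 -3.468
vertex 2.596 3.731 -3.817
vertex 2.908 4.451 -3.728
endloop
endfacet
facet normal 0.742 0.589 0.321
outer loop
vertex 3.3 3.816 -3.468
vertex 2.908 4.451 -3.728
vertex 2.347 3.995 -1.594
endloop
endfacet
facet normal 0.742 0.589 0.321
outer loop
vertex 2.347 3.995 -1.594
vertex 2.908 4.451 -3.728
vertex 1.955 4.63 -1.853
endloop
endfacet
facet normal -0.451 0.084 0.888
outer loop
vertex 2.347 3.995 -1.594
vertex 1.955 4.63 -1.853
vertex 1.644 3.909 -1.943
endloop
endfacet
facet normal 0.451 -0.086 -0.889
outer loop
vertex 2.908 4.451 -3.728
vertex 2.596 3.731 -3.817
vertex 2.204 4.366 -4.077
endloop
endfacet
facet normal -0.058 0.991 -0.124
outer loop
vertex 2.908 4.451 -3.728
vertex 2.204 4.366 -4.077
vertex 1.955 4.63 -1.853
endloop
endfacet
facet normal -0.059 0.990 -0.124
outer loop
vertex 1.955 4.63 -1.853
vertex 2.204 4.366 -4.077
vertex 1.252 4.544 -2.203
endloop
endfacet
facet normal -0.452 0.084 0.888
outer loop
vertex 1.955 4.63 -1.853
vertex 1.252 4.544 -2.203
vertex 1.644 3.909 -1.943
endloop
endfacet
facet normal 0.451 -0.085 -0.888
outer loop
vertex 2.204 4.366 -4.077
vertex 2.596 3.731 -3.817
vertex 1.893 3.645 -4.166
endloop
endfacet
facet normal -0.801 0.400 -0.445
outer loop
vertex 2.204 4.366 -4.077
vertex 1.893 3.645 -4.166
vertex 1.252 4.544 -2.203
endloop
endfacet
facet normal -0.800 0.402 -0.445
outer loop
vertex 1.252 4.544 -2.203
vertex 1.893 3.645 -4.166
vertex 0.94 3.824 -2.292
endloop
endfacet
facet normal -0.451 0.086 0.889
outer loop
vertex 1.252 4.544 -2.203
vertex 0.94 3.824 -2.292
vertex 1.644 3.909 -1.943
endloop
endfacet
facet normal 0.451 -0.084 -0.888
outer loop
vertex 1.893 3.645 -4.166
vertex 2.596 3.731 -3.817
vertex 2.285 3.01 -3.907
endloop
endfacet
facet normal -0.742 -0.589 -0.321
outer loop
vertex 1.893 3.645 -4.166
vertex 2.285 3.01 -3.907
vertex 0.94 3.824 -2.292
endloop
endfacet
facet normal -0.742 -0.589 -0.321
outer loop
vertex 0.94 3.824 -2.292
vertex 2.285 3.01 -3.907
vertex 1.332 3.189 -2.032
endloop
endfacet
facet normal -0.451 0.086 0.889
outer loop
vertex 0.94 3.824 -2.292
vertex 1.332 3.189 -2.032
vertex 1.644 3.909 -1.943
endloop
endfacet
facet normal 0.452 -0.084 -0.888
outer loop
vertex 2.285 3.01 -3.907
vertex 2.596 3.731 -3.817
vertex 2.988 3.096 -3.557
endloop
endfacet
facet normal 0.059 -0.990 0.125
outer loop
vertex 2.285 3.01 -3.907
vertex 2.988 3.096 -3.557
vertex 1.332 3.189 -2.032
endloop
endfacet
facet normal 0.058 -0.991 0.124
outer loop
vertex 1.332 3.189 -2.032
vertex 2.988 3.096 -3.557
vertex 2.036 3.274 -1.683
endloop
endfacet
facet normal -0.451 0.086 0.889
outer loop
vertex 1.332 3.189 -2.032
vertex 2.036 3.274 -1.683
vertex 1.644 3.909 -1.943
endloop
endfacet
facet normal 0.451 -0.086 -0.889
outer loop
vertex 2.988 3.096 -3.557
vertex 2.596 3.731 -3.817
vertex 3.3 3.816 -3.468
endloop
endfacet
facet normal 0.800 -0.402 0.445
outer loop
vertex 2.988 3.096 -3.557
vertex 3.3 3.816 -3.468
vertex 2.036 3.274 -1.683
endloop
endfacet
facet normal 0.801 -0.400 0.445
outer loop
vertex 2.036 3.274 -1.683
vertex 3.3 3.816 -3.468
vertex 2.347 3.995 -1.594
endloop
endfacet
facet normal -0.451 0.085 0.888
outer loop
vertex 2.036 3.274 -1.683
vertex 2.347 3.995 -1.594
vertex 1.644 3.909 -1.943
endloop
endfacet

endsolid


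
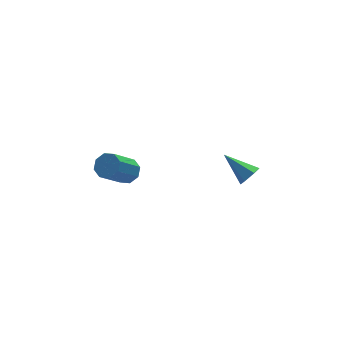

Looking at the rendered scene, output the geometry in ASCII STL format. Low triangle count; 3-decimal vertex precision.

solid 
facet normal 0.454 -0.725 -0.518
outer loop
vertex 4.839 -0.481 2.581
vertex 4.352 -0.525 2.216
vertex 4.805 -0.141 2.075
endloop
endfacet
facet normal 0.707 0.608 0.361
outer loop
vertex 4.839 -0.481 2.581
vertex 4.805 -0.141 2.075
vertex 3.608 0.665 3.064
endloop
endfacet
facet normal 0.454 -0.726 -0.517
outer loop
vertex 4.805 -0.141 2.075
vertex 4.352 -0.525 2.216
vertex 4.319 -0.185 1.71
endloop
endfacet
facet normal 0.239 0.874 -0.423
outer loop
vertex 4.805 -0.141 2.075
vertex 4.319 -0.185 1.71
vertex 3.608 0.665 3.064
endloop
endfacet
facet normal 0.455 -0.725 -0.517
outer loop
vertex 4.319 -0.185 1.71
vertex 4.352 -0.525 2.216
vertex 3.866 -0.569 1.85
endloop
endfacet
facet normal -0.608 0.489 -0.626
outer loop
vertex 4.319 -0.185 1.71
vertex 3.866 -0.569 1.85
vertex 3.608 0.665 3.064
endloop
endfacet
facet normal 0.454 -0.726 -0.516
outer loop
vertex 3.866 -0.569 1.85
vertex 4.352 -0.525 2.216
vertex 3.899 -0.908 2.356
endloop
endfacet
facet normal -0.986 -0.162 -0.044
outer loop
vertex 3.866 -0.569 1.85
vertex 3.899 -0.908 2.356
vertex 3.608 0.665 3.064
endloop
endfacet
facet normal 0.453 -0.726 -0.518
outer loop
vertex 3.899 -0.908 2.356
vertex 4.352 -0.525 2.216
vertex 4.386 -0.864 2.721
endloop
endfacet
facet normal -0.517 -0.429 0.741
outer loop
vertex 3.899 -0.908 2.356
vertex 4.386 -0.864 2.721
vertex 3.608 0.665 3.064
endloop
endfacet
facet normal 0.453 -0.726 -0.518
outer loop
vertex 4.386 -0.864 2.721
vertex 4.352 -0.525 2.216
vertex 4.839 -0.481 2.581
endloop
endfacet
facet normal 0.329 -0.044 0.943
outer loop
vertex 4.386 -0.864 2.721
vertex 4.839 -0.481 2.581
vertex 3.608 0.665 3.064
endloop
endfacet
facet normal 0.652 0.271 -0.708
outer loop
vertex -0.495 0.707 3.673
vertex -0.996 1.009 3.327
vertex -0.557 1.206 3.807
endloop
endfacet
facet normal 0.749 -0.083 0.657
outer loop
vertex -0.495 0.707 3.673
vertex -0.557 1.206 3.807
vertex -1.642 0.229 4.919
endloop
endfacet
facet normal 0.749 -0.083 0.657
outer loop
vertex -1.642 0.229 4.919
vertex -0.557 1.206 3.807
vertex -1.704 0.728 5.053
endloop
endfacet
facet normal -0.651 -0.271 0.709
outer loop
vertex -1.642 0.229 4.919
vertex -1.704 0.728 5.053
vertex -2.144 0.531 4.573
endloop
endfacet
facet normal 0.652 0.271 -0.708
outer loop
vertex -0.557 1.206 3.807
vertex -0.996 1.009 3.327
vertex -0.876 1.589 3.66
endloop
endfacet
facet normal 0.445 0.619 0.647
outer loop
vertex -0.557 1.206 3.807
vertex -0.876 1.589 3.66
vertex -1.704 0.728 5.053
endloop
endfacet
facet normal 0.445 0.619 0.647
outer loop
vertex -1.704 0.728 5.053
vertex -0.876 1.589 3.66
vertex -2.024 1.112 4.906
endloop
endfacet
facet normal -0.651 -0.272 0.709
outer loop
vertex -1.704 0.728 5.053
vertex -2.024 1.112 4.906
vertex -2.144 0.531 4.573
endloop
endfacet
facet normal 0.652 0.272 -0.708
outer loop
vertex -0.876 1.589 3.66
vertex -0.996 1.009 3.327
vertex -1.266 1.633 3.318
endloop
endfacet
facet normal -0.118 0.959 0.258
outer loop
vertex -0.876 1.589 3.66
vertex -1.266 1.633 3.318
vertex -2.024 1.112 4.906
endloop
endfacet
facet normal -0.120 0.959 0.257
outer loop
vertex -2.024 1.112 4.906
vertex -1.266 1.633 3.318
vertex -2.414 1.155 4.564
endloop
endfacet
facet normal -0.651 -0.272 0.709
outer loop
vertex -2.024 1.112 4.906
vertex -2.414 1.155 4.564
vertex -2.144 0.531 4.573
endloop
endfacet
facet normal 0.652 0.272 -0.708
outer loop
vertex -1.266 1.633 3.318
vertex -0.996 1.009 3.327
vertex -1.498 1.311 2.981
endloop
endfacet
facet normal -0.614 0.738 -0.282
outer loop
vertex -1.266 1.633 3.318
vertex -1.498 1.311 2.981
vertex -2.414 1.155 4.564
endloop
endfacet
facet normal -0.614 0.737 -0.283
outer loop
vertex -2.414 1.155 4.564
vertex -1.498 1.311 2.981
vertex -2.645 0.833 4.227
endloop
endfacet
facet normal -0.652 -0.272 0.707
outer loop
vertex -2.414 1.155 4.564
vertex -2.645 0.833 4.227
vertex -2.144 0.531 4.573
endloop
endfacet
facet normal 0.651 0.271 -0.709
outer loop
vertex -1.498 1.311 2.981
vertex -0.996 1.009 3.327
vertex -1.436 0.812 2.847
endloop
endfacet
facet normal -0.749 0.083 -0.657
outer loop
vertex -1.498 1.311 2.981
vertex -1.436 0.812 2.847
vertex -2.645 0.833 4.227
endloop
endfacet
facet normal -0.749 0.083 -0.657
outer loop
vertex -2.645 0.833 4.227
vertex -1.436 0.812 2.847
vertex -2.583 0.334 4.093
endloop
endfacet
facet normal -0.652 -0.271 0.708
outer loop
vertex -2.645 0.833 4.227
vertex -2.583 0.334 4.093
vertex -2.144 0.531 4.573
endloop
endfacet
facet normal 0.651 0.272 -0.709
outer loop
vertex -1.436 0.812 2.847
vertex -0.996 1.009 3.327
vertex -1.116 0.428 2.994
endloop
endfacet
facet normal -0.445 -0.619 -0.647
outer loop
vertex -1.436 0.812 2.847
vertex -1.116 0.428 2.994
vertex -2.583 0.334 4.093
endloop
endfacet
facet normal -0.445 -0.619 -0.647
outer loop
vertex -2.583 0.334 4.093
vertex -1.116 0.428 2.994
vertex -2.264 -0.049 4.24
endloop
endfacet
facet normal -0.652 -0.271 0.708
outer loop
vertex -2.583 0.334 4.093
vertex -2.264 -0.049 4.24
vertex -2.144 0.531 4.573
endloop
endfacet
facet normal 0.651 0.272 -0.709
outer loop
vertex -1.116 0.428 2.994
vertex -0.996 1.009 3.327
vertex -0.726 0.385 3.336
endloop
endfacet
facet normal 0.120 -0.959 -0.257
outer loop
vertex -1.116 0.428 2.994
vertex -0.726 0.385 3.336
vertex -2.264 -0.049 4.24
endloop
endfacet
facet normal 0.119 -0.959 -0.259
outer loop
vertex -2.264 -0.049 4.24
vertex -0.726 0.385 3.336
vertex -1.874 -0.093 4.582
endloop
endfacet
facet normal -0.652 -0.272 0.708
outer loop
vertex -2.264 -0.049 4.24
vertex -1.874 -0.093 4.582
vertex -2.144 0.531 4.573
endloop
endfacet
facet normal 0.652 0.272 -0.707
outer loop
vertex -0.726 0.385 3.336
vertex -0.996 1.009 3.327
vertex -0.495 0.707 3.673
endloop
endfacet
facet normal 0.614 -0.737 0.283
outer loop
vertex -0.726 0.385 3.336
vertex -0.495 0.707 3.673
vertex -1.874 -0.093 4.582
endloop
endfacet
facet normal 0.614 -0.737 0.282
outer loop
vertex -1.874 -0.093 4.582
vertex -0.495 0.707 3.673
vertex -1.642 0.229 4.919
endloop
endfacet
facet normal -0.652 -0.272 0.708
outer loop
vertex -1.874 -0.093 4.582
vertex -1.642 0.229 4.919
vertex -2.144 0.531 4.573
endloop
endfacet

endsolid


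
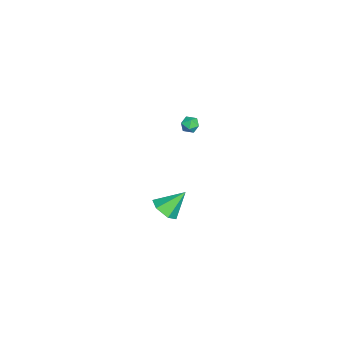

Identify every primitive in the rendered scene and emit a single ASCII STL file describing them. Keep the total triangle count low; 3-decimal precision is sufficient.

solid 
facet normal 0.092 0.700 0.708
outer loop
vertex -3.645 -0.934 -0.298
vertex -4.208 -1.096 -0.065
vertex -3.685 -1.379 0.147
endloop
endfacet
facet normal 0.731 0.448 0.514
outer loop
vertex -3.645 -0.934 -0.298
vertex -3.685 -1.379 0.147
vertex -3.294 -1.456 -0.342
endloop
endfacet
facet normal 0.808 0.559 -0.186
outer loop
vertex -3.645 -0.934 -0.298
vertex -3.294 -1.456 -0.342
vertex -3.575 -1.221 -0.856
endloop
endfacet
facet normal 0.218 0.879 -0.425
outer loop
vertex -3.645 -0.934 -0.298
vertex -3.575 -1.221 -0.856
vertex -4.14 -0.998 -0.684
endloop
endfacet
facet normal -0.225 0.966 0.128
outer loop
vertex -3.645 -0.934 -0.298
vertex -4.14 -0.998 -0.684
vertex -4.208 -1.096 -0.065
endloop
endfacet
facet normal 0.735 -0.257 0.628
outer loop
vertex -3.294 -1.456 -0.342
vertex -3.685 -1.379 0.147
vertex -3.64 -1.942 -0.136
endloop
endfacet
facet normal -0.300 0.151 0.942
outer loop
vertex -3.685 -1.379 0.147
vertex -4.208 -1.096 -0.065
vertex -4.205 -1.719 0.036
endloop
endfacet
facet normal -0.814 0.581 0.002
outer loop
vertex -4.208 -1.096 -0.065
vertex -4.14 -0.998 -0.684
vertex -4.486 -1.484 -0.478
endloop
endfacet
facet normal -0.098 0.441 -0.892
outer loop
vertex -4.14 -0.998 -0.684
vertex -3.575 -1.221 -0.856
vertex -4.095 -1.561 -0.967
endloop
endfacet
facet normal 0.859 -0.078 -0.505
outer loop
vertex -3.575 -1.221 -0.856
vertex -3.294 -1.456 -0.342
vertex -3.572 -1.844 -0.755
endloop
endfacet
facet normal -0.218 -0.879 0.425
outer loop
vertex -4.135 -2.006 -0.522
vertex -3.64 -1.942 -0.136
vertex -4.205 -1.719 0.036
endloop
endfacet
facet normal -0.808 -0.559 0.186
outer loop
vertex -4.135 -2.006 -0.522
vertex -4.205 -1.719 0.036
vertex -4.486 -1.484 -0.478
endloop
endfacet
facet normal -0.731 -0.448 -0.514
outer loop
vertex -4.135 -2.006 -0.522
vertex -4.486 -1.484 -0.478
vertex -4.095 -1.561 -0.967
endloop
endfacet
facet normal -0.092 -0.700 -0.708
outer loop
vertex -4.135 -2.006 -0.522
vertex -4.095 -1.561 -0.967
vertex -3.572 -1.844 -0.755
endloop
endfacet
facet normal 0.225 -0.966 -0.128
outer loop
vertex -4.135 -2.006 -0.522
vertex -3.572 -1.844 -0.755
vertex -3.64 -1.942 -0.136
endloop
endfacet
facet normal 0.098 -0.441 0.892
outer loop
vertex -4.205 -1.719 0.036
vertex -3.64 -1.942 -0.136
vertex -3.685 -1.379 0.147
endloop
endfacet
facet normal -0.859 0.078 0.505
outer loop
vertex -4.486 -1.484 -0.478
vertex -4.205 -1.719 0.036
vertex -4.208 -1.096 -0.065
endloop
endfacet
facet normal -0.735 0.257 -0.628
outer loop
vertex -4.095 -1.561 -0.967
vertex -4.486 -1.484 -0.478
vertex -4.14 -0.998 -0.684
endloop
endfacet
facet normal 0.300 -0.151 -0.942
outer loop
vertex -3.572 -1.844 -0.755
vertex -4.095 -1.561 -0.967
vertex -3.575 -1.221 -0.856
endloop
endfacet
facet normal 0.814 -0.581 -0.002
outer loop
vertex -3.64 -1.942 -0.136
vertex -3.572 -1.844 -0.755
vertex -3.294 -1.456 -0.342
endloop
endfacet
facet normal 0.284 -0.652 -0.703
outer loop
vertex 4.837 -1.785 -1.293
vertex 3.999 -2.078 -1.36
vertex 4.278 -1.405 -1.872
endloop
endfacet
facet normal 0.540 0.841 0.031
outer loop
vertex 4.837 -1.785 -1.293
vertex 4.278 -1.405 -1.872
vertex 3.521 -0.982 -0.18
endloop
endfacet
facet normal 0.284 -0.652 -0.703
outer loop
vertex 4.278 -1.405 -1.872
vertex 3.999 -2.078 -1.36
vertex 3.44 -1.698 -1.939
endloop
endfacet
facet normal -0.284 0.893 -0.350
outer loop
vertex 4.278 -1.405 -1.872
vertex 3.44 -1.698 -1.939
vertex 3.521 -0.982 -0.18
endloop
endfacet
facet normal 0.285 -0.652 -0.703
outer loop
vertex 3.44 -1.698 -1.939
vertex 3.999 -2.078 -1.36
vertex 3.161 -2.371 -1.428
endloop
endfacet
facet normal -0.942 0.324 -0.088
outer loop
vertex 3.44 -1.698 -1.939
vertex 3.161 -2.371 -1.428
vertex 3.521 -0.982 -0.18
endloop
endfacet
facet normal 0.285 -0.652 -0.703
outer loop
vertex 3.161 -2.371 -1.428
vertex 3.999 -2.078 -1.36
vertex 3.72 -2.751 -0.849
endloop
endfacet
facet normal -0.777 -0.297 0.555
outer loop
vertex 3.161 -2.371 -1.428
vertex 3.72 -2.751 -0.849
vertex 3.521 -0.982 -0.18
endloop
endfacet
facet normal 0.285 -0.652 -0.703
outer loop
vertex 3.72 -2.751 -0.849
vertex 3.999 -2.078 -1.36
vertex 4.558 -2.458 -0.781
endloop
endfacet
facet normal 0.046 -0.349 0.936
outer loop
vertex 3.72 -2.751 -0.849
vertex 4.558 -2.458 -0.781
vertex 3.521 -0.982 -0.18
endloop
endfacet
facet normal 0.284 -0.652 -0.703
outer loop
vertex 4.558 -2.458 -0.781
vertex 3.999 -2.078 -1.36
vertex 4.837 -1.785 -1.293
endloop
endfacet
facet normal 0.705 0.221 0.674
outer loop
vertex 4.558 -2.458 -0.781
vertex 4.837 -1.785 -1.293
vertex 3.521 -0.982 -0.18
endloop
endfacet

endsolid


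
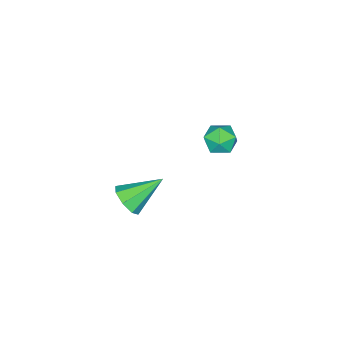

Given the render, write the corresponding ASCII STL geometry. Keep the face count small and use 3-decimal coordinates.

solid 
facet normal 0.684 -0.477 -0.552
outer loop
vertex 3.961 1.512 0.835
vertex 3.58 1.815 0.101
vertex 4.215 2.104 0.638
endloop
endfacet
facet normal 0.319 0.173 0.932
outer loop
vertex 3.961 1.512 0.835
vertex 4.215 2.104 0.638
vertex 2.22 2.765 1.199
endloop
endfacet
facet normal 0.684 -0.479 -0.551
outer loop
vertex 4.215 2.104 0.638
vertex 3.58 1.815 0.101
vertex 4.098 2.526 0.126
endloop
endfacet
facet normal 0.397 0.751 0.528
outer loop
vertex 4.215 2.104 0.638
vertex 4.098 2.526 0.126
vertex 2.22 2.765 1.199
endloop
endfacet
facet normal 0.683 -0.478 -0.551
outer loop
vertex 4.098 2.526 0.126
vertex 3.58 1.815 0.101
vertex 3.677 2.531 -0.4
endloop
endfacet
facet normal 0.090 0.994 -0.063
outer loop
vertex 4.098 2.526 0.126
vertex 3.677 2.531 -0.4
vertex 2.22 2.765 1.199
endloop
endfacet
facet normal 0.683 -0.478 -0.551
outer loop
vertex 3.677 2.531 -0.4
vertex 3.58 1.815 0.101
vertex 3.2 2.117 -0.632
endloop
endfacet
facet normal -0.420 0.761 -0.494
outer loop
vertex 3.677 2.531 -0.4
vertex 3.2 2.117 -0.632
vertex 2.22 2.765 1.199
endloop
endfacet
facet normal 0.684 -0.477 -0.551
outer loop
vertex 3.2 2.117 -0.632
vertex 3.58 1.815 0.101
vertex 2.946 1.525 -0.435
endloop
endfacet
facet normal -0.837 0.188 -0.514
outer loop
vertex 3.2 2.117 -0.632
vertex 2.946 1.525 -0.435
vertex 2.22 2.765 1.199
endloop
endfacet
facet normal 0.684 -0.478 -0.551
outer loop
vertex 2.946 1.525 -0.435
vertex 3.58 1.815 0.101
vertex 3.063 1.103 0.077
endloop
endfacet
facet normal -0.915 -0.389 -0.111
outer loop
vertex 2.946 1.525 -0.435
vertex 3.063 1.103 0.077
vertex 2.22 2.765 1.199
endloop
endfacet
facet normal 0.684 -0.478 -0.552
outer loop
vertex 3.063 1.103 0.077
vertex 3.58 1.815 0.101
vertex 3.484 1.098 0.603
endloop
endfacet
facet normal -0.608 -0.632 0.480
outer loop
vertex 3.063 1.103 0.077
vertex 3.484 1.098 0.603
vertex 2.22 2.765 1.199
endloop
endfacet
facet normal 0.683 -0.478 -0.552
outer loop
vertex 3.484 1.098 0.603
vertex 3.58 1.815 0.101
vertex 3.961 1.512 0.835
endloop
endfacet
facet normal -0.097 -0.399 0.912
outer loop
vertex 3.484 1.098 0.603
vertex 3.961 1.512 0.835
vertex 2.22 2.765 1.199
endloop
endfacet
facet normal -0.284 0.952 -0.115
outer loop
vertex -2.285 3.122 -0.474
vertex -3.161 2.859 -0.489
vertex -2.761 3.074 0.305
endloop
endfacet
facet normal 0.326 0.910 0.255
outer loop
vertex -2.285 3.122 -0.474
vertex -2.761 3.074 0.305
vertex -1.898 2.773 0.278
endloop
endfacet
facet normal 0.806 0.572 -0.149
outer loop
vertex -2.285 3.122 -0.474
vertex -1.898 2.773 0.278
vertex -1.764 2.372 -0.534
endloop
endfacet
facet normal 0.494 0.405 -0.769
outer loop
vertex -2.285 3.122 -0.474
vertex -1.764 2.372 -0.534
vertex -2.545 2.425 -1.008
endloop
endfacet
facet normal -0.179 0.640 -0.748
outer loop
vertex -2.285 3.122 -0.474
vertex -2.545 2.425 -1.008
vertex -3.161 2.859 -0.489
endloop
endfacet
facet normal 0.205 0.512 0.834
outer loop
vertex -1.898 2.773 0.278
vertex -2.761 3.074 0.305
vertex -2.535 2.295 0.728
endloop
endfacet
facet normal -0.780 0.580 0.236
outer loop
vertex -2.761 3.074 0.305
vertex -3.161 2.859 -0.489
vertex -3.316 2.348 0.254
endloop
endfacet
facet normal -0.612 0.074 -0.788
outer loop
vertex -3.161 2.859 -0.489
vertex -2.545 2.425 -1.008
vertex -3.182 1.947 -0.558
endloop
endfacet
facet normal 0.478 -0.308 -0.822
outer loop
vertex -2.545 2.425 -1.008
vertex -1.764 2.372 -0.534
vertex -2.319 1.646 -0.585
endloop
endfacet
facet normal 0.983 -0.036 0.180
outer loop
vertex -1.764 2.372 -0.534
vertex -1.898 2.773 0.278
vertex -1.919 1.861 0.209
endloop
endfacet
facet normal -0.494 -0.405 0.769
outer loop
vertex -2.795 1.598 0.194
vertex -2.535 2.295 0.728
vertex -3.316 2.348 0.254
endloop
endfacet
facet normal -0.806 -0.572 0.149
outer loop
vertex -2.795 1.598 0.194
vertex -3.316 2.348 0.254
vertex -3.182 1.947 -0.558
endloop
endfacet
facet normal -0.326 -0.910 -0.255
outer loop
vertex -2.795 1.598 0.194
vertex -3.182 1.947 -0.558
vertex -2.319 1.646 -0.585
endloop
endfacet
facet normal 0.284 -0.952 0.115
outer loop
vertex -2.795 1.598 0.194
vertex -2.319 1.646 -0.585
vertex -1.919 1.861 0.209
endloop
endfacet
facet normal 0.179 -0.640 0.748
outer loop
vertex -2.795 1.598 0.194
vertex -1.919 1.861 0.209
vertex -2.535 2.295 0.728
endloop
endfacet
facet normal -0.478 0.308 0.822
outer loop
vertex -3.316 2.348 0.254
vertex -2.535 2.295 0.728
vertex -2.761 3.074 0.305
endloop
endfacet
facet normal -0.983 0.036 -0.180
outer loop
vertex -3.182 1.947 -0.558
vertex -3.316 2.348 0.254
vertex -3.161 2.859 -0.489
endloop
endfacet
facet normal -0.205 -0.512 -0.834
outer loop
vertex -2.319 1.646 -0.585
vertex -3.182 1.947 -0.558
vertex -2.545 2.425 -1.008
endloop
endfacet
facet normal 0.780 -0.580 -0.236
outer loop
vertex -1.919 1.861 0.209
vertex -2.319 1.646 -0.585
vertex -1.764 2.372 -0.534
endloop
endfacet
facet normal 0.612 -0.074 0.788
outer loop
vertex -2.535 2.295 0.728
vertex -1.919 1.861 0.209
vertex -1.898 2.773 0.278
endloop
endfacet

endsolid


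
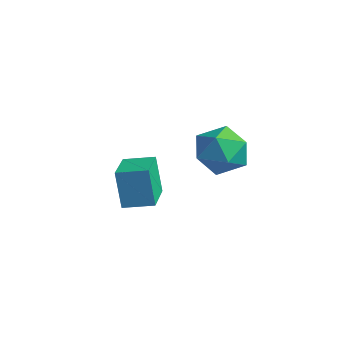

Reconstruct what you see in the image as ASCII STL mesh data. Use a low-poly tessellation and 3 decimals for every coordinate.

solid 
facet normal -0.672 0.714 -0.198
outer loop
vertex -3.352 -1.896 -0.431
vertex -2.672 -1.21 -0.267
vertex -3.009 -1.929 -1.716
endloop
endfacet
facet normal -0.694 -0.700 -0.167
outer loop
vertex -2.048 -2.95 -1.433
vertex -3.352 -1.896 -0.431
vertex -3.009 -1.929 -1.716
endloop
endfacet
facet normal -0.671 0.714 -0.198
outer loop
vertex -3.009 -1.929 -1.716
vertex -2.672 -1.21 -0.267
vertex -2.328 -1.243 -1.551
endloop
endfacet
facet normal 0.259 -0.024 -0.966
outer loop
vertex -2.328 -1.243 -1.551
vertex -2.048 -2.95 -1.433
vertex -3.009 -1.929 -1.716
endloop
endfacet
facet normal -0.258 0.025 0.966
outer loop
vertex -3.352 -1.896 -0.431
vertex -1.711 -2.231 0.016
vertex -2.672 -1.21 -0.267
endloop
endfacet
facet normal -0.695 -0.700 -0.168
outer loop
vertex -2.392 -2.917 -0.149
vertex -3.352 -1.896 -0.431
vertex -2.048 -2.95 -1.433
endloop
endfacet
facet normal -0.258 0.024 0.966
outer loop
vertex -2.392 -2.917 -0.149
vertex -1.711 -2.231 0.016
vertex -3.352 -1.896 -0.431
endloop
endfacet
facet normal 0.694 0.700 0.168
outer loop
vertex -2.672 -1.21 -0.267
vertex -1.711 -2.231 0.016
vertex -2.328 -1.243 -1.551
endloop
endfacet
facet normal 0.258 -0.025 -0.966
outer loop
vertex -1.368 -2.264 -1.269
vertex -2.048 -2.95 -1.433
vertex -2.328 -1.243 -1.551
endloop
endfacet
facet normal 0.695 0.699 0.167
outer loop
vertex -2.328 -1.243 -1.551
vertex -1.711 -2.231 0.016
vertex -1.368 -2.264 -1.269
endloop
endfacet
facet normal 0.672 -0.714 0.198
outer loop
vertex -1.368 -2.264 -1.269
vertex -2.392 -2.917 -0.149
vertex -2.048 -2.95 -1.433
endloop
endfacet
facet normal 0.672 -0.714 0.198
outer loop
vertex -1.711 -2.231 0.016
vertex -2.392 -2.917 -0.149
vertex -1.368 -2.264 -1.269
endloop
endfacet
facet normal 0.184 0.796 0.577
outer loop
vertex 0.637 -0.67 1.673
vertex 0.369 -1.129 2.392
vertex 1.227 -1.148 2.144
endloop
endfacet
facet normal 0.623 0.782 0.014
outer loop
vertex 0.637 -0.67 1.673
vertex 1.227 -1.148 2.144
vertex 1.257 -1.156 1.251
endloop
endfacet
facet normal 0.223 0.786 -0.577
outer loop
vertex 0.637 -0.67 1.673
vertex 1.257 -1.156 1.251
vertex 0.417 -1.142 0.946
endloop
endfacet
facet normal -0.463 0.801 -0.380
outer loop
vertex 0.637 -0.67 1.673
vertex 0.417 -1.142 0.946
vertex -0.132 -1.125 1.651
endloop
endfacet
facet normal -0.487 0.807 0.334
outer loop
vertex 0.637 -0.67 1.673
vertex -0.132 -1.125 1.651
vertex 0.369 -1.129 2.392
endloop
endfacet
facet normal 0.985 0.168 0.032
outer loop
vertex 1.257 -1.156 1.251
vertex 1.227 -1.148 2.144
vertex 1.372 -1.915 1.709
endloop
endfacet
facet normal 0.276 0.190 0.942
outer loop
vertex 1.227 -1.148 2.144
vertex 0.369 -1.129 2.392
vertex 0.823 -1.898 2.414
endloop
endfacet
facet normal -0.810 0.208 0.549
outer loop
vertex 0.369 -1.129 2.392
vertex -0.132 -1.125 1.651
vertex -0.017 -1.884 2.109
endloop
endfacet
facet normal -0.771 0.197 -0.605
outer loop
vertex -0.132 -1.125 1.651
vertex 0.417 -1.142 0.946
vertex 0.013 -1.892 1.216
endloop
endfacet
facet normal 0.339 0.173 -0.925
outer loop
vertex 0.417 -1.142 0.946
vertex 1.257 -1.156 1.251
vertex 0.871 -1.911 0.968
endloop
endfacet
facet normal 0.463 -0.801 0.380
outer loop
vertex 0.603 -2.37 1.687
vertex 1.372 -1.915 1.709
vertex 0.823 -1.898 2.414
endloop
endfacet
facet normal -0.223 -0.786 0.577
outer loop
vertex 0.603 -2.37 1.687
vertex 0.823 -1.898 2.414
vertex -0.017 -1.884 2.109
endloop
endfacet
facet normal -0.623 -0.782 -0.014
outer loop
vertex 0.603 -2.37 1.687
vertex -0.017 -1.884 2.109
vertex 0.013 -1.892 1.216
endloop
endfacet
facet normal -0.184 -0.796 -0.577
outer loop
vertex 0.603 -2.37 1.687
vertex 0.013 -1.892 1.216
vertex 0.871 -1.911 0.968
endloop
endfacet
facet normal 0.487 -0.807 -0.334
outer loop
vertex 0.603 -2.37 1.687
vertex 0.871 -1.911 0.968
vertex 1.372 -1.915 1.709
endloop
endfacet
facet normal 0.771 -0.197 0.605
outer loop
vertex 0.823 -1.898 2.414
vertex 1.372 -1.915 1.709
vertex 1.227 -1.148 2.144
endloop
endfacet
facet normal -0.339 -0.173 0.925
outer loop
vertex -0.017 -1.884 2.109
vertex 0.823 -1.898 2.414
vertex 0.369 -1.129 2.392
endloop
endfacet
facet normal -0.985 -0.168 -0.032
outer loop
vertex 0.013 -1.892 1.216
vertex -0.017 -1.884 2.109
vertex -0.132 -1.125 1.651
endloop
endfacet
facet normal -0.276 -0.190 -0.942
outer loop
vertex 0.871 -1.911 0.968
vertex 0.013 -1.892 1.216
vertex 0.417 -1.142 0.946
endloop
endfacet
facet normal 0.810 -0.208 -0.549
outer loop
vertex 1.372 -1.915 1.709
vertex 0.871 -1.911 0.968
vertex 1.257 -1.156 1.251
endloop
endfacet

endsolid


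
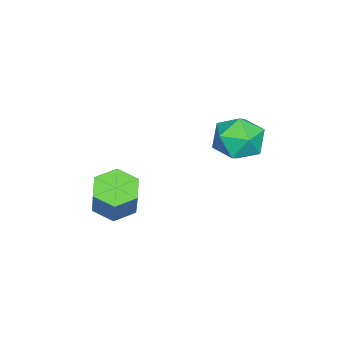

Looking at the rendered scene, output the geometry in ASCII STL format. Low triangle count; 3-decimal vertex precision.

solid 
facet normal -0.515 -0.385 0.766
outer loop
vertex -2.101 -0.654 -1.977
vertex -1.427 -1.446 -1.922
vertex -1.257 -0.578 -1.372
endloop
endfacet
facet normal -0.570 0.327 0.754
outer loop
vertex -2.101 -0.654 -1.977
vertex -1.257 -0.578 -1.372
vertex -1.557 0.233 -1.951
endloop
endfacet
facet normal -0.847 0.516 0.125
outer loop
vertex -2.101 -0.654 -1.977
vertex -1.557 0.233 -1.951
vertex -1.913 -0.132 -2.858
endloop
endfacet
facet normal -0.964 -0.079 -0.252
outer loop
vertex -2.101 -0.654 -1.977
vertex -1.913 -0.132 -2.858
vertex -1.833 -1.17 -2.84
endloop
endfacet
facet normal -0.759 -0.635 0.144
outer loop
vertex -2.101 -0.654 -1.977
vertex -1.833 -1.17 -2.84
vertex -1.427 -1.446 -1.922
endloop
endfacet
facet normal 0.089 0.600 0.795
outer loop
vertex -1.557 0.233 -1.951
vertex -1.257 -0.578 -1.372
vertex -0.547 -0.01 -1.88
endloop
endfacet
facet normal 0.178 -0.551 0.815
outer loop
vertex -1.257 -0.578 -1.372
vertex -1.427 -1.446 -1.922
vertex -0.467 -1.048 -1.862
endloop
endfacet
facet normal -0.217 -0.957 -0.192
outer loop
vertex -1.427 -1.446 -1.922
vertex -1.833 -1.17 -2.84
vertex -0.823 -1.413 -2.769
endloop
endfacet
facet normal -0.550 -0.057 -0.833
outer loop
vertex -1.833 -1.17 -2.84
vertex -1.913 -0.132 -2.858
vertex -1.123 -0.602 -3.348
endloop
endfacet
facet normal -0.361 0.905 -0.222
outer loop
vertex -1.913 -0.132 -2.858
vertex -1.557 0.233 -1.951
vertex -0.953 0.266 -2.798
endloop
endfacet
facet normal 0.964 0.079 0.252
outer loop
vertex -0.279 -0.526 -2.743
vertex -0.547 -0.01 -1.88
vertex -0.467 -1.048 -1.862
endloop
endfacet
facet normal 0.847 -0.516 -0.125
outer loop
vertex -0.279 -0.526 -2.743
vertex -0.467 -1.048 -1.862
vertex -0.823 -1.413 -2.769
endloop
endfacet
facet normal 0.570 -0.327 -0.754
outer loop
vertex -0.279 -0.526 -2.743
vertex -0.823 -1.413 -2.769
vertex -1.123 -0.602 -3.348
endloop
endfacet
facet normal 0.515 0.385 -0.766
outer loop
vertex -0.279 -0.526 -2.743
vertex -1.123 -0.602 -3.348
vertex -0.953 0.266 -2.798
endloop
endfacet
facet normal 0.759 0.635 -0.144
outer loop
vertex -0.279 -0.526 -2.743
vertex -0.953 0.266 -2.798
vertex -0.547 -0.01 -1.88
endloop
endfacet
facet normal 0.550 0.057 0.833
outer loop
vertex -0.467 -1.048 -1.862
vertex -0.547 -0.01 -1.88
vertex -1.257 -0.578 -1.372
endloop
endfacet
facet normal 0.361 -0.905 0.222
outer loop
vertex -0.823 -1.413 -2.769
vertex -0.467 -1.048 -1.862
vertex -1.427 -1.446 -1.922
endloop
endfacet
facet normal -0.089 -0.600 -0.795
outer loop
vertex -1.123 -0.602 -3.348
vertex -0.823 -1.413 -2.769
vertex -1.833 -1.17 -2.84
endloop
endfacet
facet normal -0.178 0.551 -0.815
outer loop
vertex -0.953 0.266 -2.798
vertex -1.123 -0.602 -3.348
vertex -1.913 -0.132 -2.858
endloop
endfacet
facet normal 0.217 0.957 0.192
outer loop
vertex -0.547 -0.01 -1.88
vertex -0.953 0.266 -2.798
vertex -1.557 0.233 -1.951
endloop
endfacet
facet normal -0.418 -0.199 -0.887
outer loop
vertex 2.992 -3.616 -4.406
vertex 2.27 -3.838 -4.016
vertex 2.393 -3.032 -4.255
endloop
endfacet
facet normal 0.574 0.699 -0.427
outer loop
vertex 2.992 -3.616 -4.406
vertex 2.393 -3.032 -4.255
vertex 3.572 -3.339 -3.173
endloop
endfacet
facet normal 0.574 0.699 -0.427
outer loop
vertex 3.572 -3.339 -3.173
vertex 2.393 -3.032 -4.255
vertex 2.973 -2.755 -3.022
endloop
endfacet
facet normal 0.417 0.198 0.887
outer loop
vertex 3.572 -3.339 -3.173
vertex 2.973 -2.755 -3.022
vertex 2.85 -3.562 -2.784
endloop
endfacet
facet normal -0.418 -0.199 -0.887
outer loop
vertex 2.393 -3.032 -4.255
vertex 2.27 -3.838 -4.016
vertex 1.671 -3.254 -3.865
endloop
endfacet
facet normal -0.323 0.944 -0.060
outer loop
vertex 2.393 -3.032 -4.255
vertex 1.671 -3.254 -3.865
vertex 2.973 -2.755 -3.022
endloop
endfacet
facet normal -0.324 0.944 -0.059
outer loop
vertex 2.973 -2.755 -3.022
vertex 1.671 -3.254 -3.865
vertex 2.251 -2.978 -2.633
endloop
endfacet
facet normal 0.417 0.198 0.887
outer loop
vertex 2.973 -2.755 -3.022
vertex 2.251 -2.978 -2.633
vertex 2.85 -3.562 -2.784
endloop
endfacet
facet normal -0.417 -0.198 -0.887
outer loop
vertex 1.671 -3.254 -3.865
vertex 2.27 -3.838 -4.016
vertex 1.548 -4.061 -3.627
endloop
endfacet
facet normal -0.897 0.245 0.367
outer loop
vertex 1.671 -3.254 -3.865
vertex 1.548 -4.061 -3.627
vertex 2.251 -2.978 -2.633
endloop
endfacet
facet normal -0.897 0.246 0.367
outer loop
vertex 2.251 -2.978 -2.633
vertex 1.548 -4.061 -3.627
vertex 2.128 -3.784 -2.394
endloop
endfacet
facet normal 0.418 0.199 0.887
outer loop
vertex 2.251 -2.978 -2.633
vertex 2.128 -3.784 -2.394
vertex 2.85 -3.562 -2.784
endloop
endfacet
facet normal -0.417 -0.198 -0.887
outer loop
vertex 1.548 -4.061 -3.627
vertex 2.27 -3.838 -4.016
vertex 2.147 -4.645 -3.778
endloop
endfacet
facet normal -0.574 -0.699 0.427
outer loop
vertex 1.548 -4.061 -3.627
vertex 2.147 -4.645 -3.778
vertex 2.128 -3.784 -2.394
endloop
endfacet
facet normal -0.574 -0.699 0.427
outer loop
vertex 2.128 -3.784 -2.394
vertex 2.147 -4.645 -3.778
vertex 2.727 -4.368 -2.545
endloop
endfacet
facet normal 0.418 0.199 0.887
outer loop
vertex 2.128 -3.784 -2.394
vertex 2.727 -4.368 -2.545
vertex 2.85 -3.562 -2.784
endloop
endfacet
facet normal -0.417 -0.198 -0.887
outer loop
vertex 2.147 -4.645 -3.778
vertex 2.27 -3.838 -4.016
vertex 2.869 -4.422 -4.167
endloop
endfacet
facet normal 0.324 -0.944 0.060
outer loop
vertex 2.147 -4.645 -3.778
vertex 2.869 -4.422 -4.167
vertex 2.727 -4.368 -2.545
endloop
endfacet
facet normal 0.323 -0.945 0.060
outer loop
vertex 2.727 -4.368 -2.545
vertex 2.869 -4.422 -4.167
vertex 3.449 -4.146 -2.935
endloop
endfacet
facet normal 0.418 0.199 0.887
outer loop
vertex 2.727 -4.368 -2.545
vertex 3.449 -4.146 -2.935
vertex 2.85 -3.562 -2.784
endloop
endfacet
facet normal -0.418 -0.199 -0.887
outer loop
vertex 2.869 -4.422 -4.167
vertex 2.27 -3.838 -4.016
vertex 2.992 -3.616 -4.406
endloop
endfacet
facet normal 0.897 -0.246 -0.367
outer loop
vertex 2.869 -4.422 -4.167
vertex 2.992 -3.616 -4.406
vertex 3.449 -4.146 -2.935
endloop
endfacet
facet normal 0.897 -0.245 -0.367
outer loop
vertex 3.449 -4.146 -2.935
vertex 2.992 -3.616 -4.406
vertex 3.572 -3.339 -3.173
endloop
endfacet
facet normal 0.417 0.198 0.887
outer loop
vertex 3.449 -4.146 -2.935
vertex 3.572 -3.339 -3.173
vertex 2.85 -3.562 -2.784
endloop
endfacet

endsolid
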